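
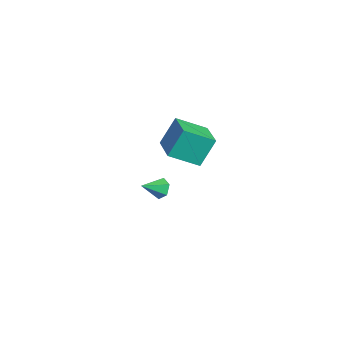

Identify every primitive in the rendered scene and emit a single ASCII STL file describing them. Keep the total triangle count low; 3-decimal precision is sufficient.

solid 
facet normal -0.986 0.065 -0.153
outer loop
vertex -3.845 3.225 2.872
vertex -3.604 4.845 2.01
vertex -3.656 2.353 1.286
endloop
endfacet
facet normal -0.131 -0.875 0.466
outer loop
vertex -1.576 2.215 1.61
vertex -3.845 3.225 2.872
vertex -3.656 2.353 1.286
endloop
endfacet
facet normal -0.986 0.065 -0.153
outer loop
vertex -3.656 2.353 1.286
vertex -3.604 4.845 2.01
vertex -3.415 3.972 0.424
endloop
endfacet
facet normal 0.104 -0.479 -0.871
outer loop
vertex -3.415 3.972 0.424
vertex -1.576 2.215 1.61
vertex -3.656 2.353 1.286
endloop
endfacet
facet normal -0.104 0.479 0.872
outer loop
vertex -3.845 3.225 2.872
vertex -1.524 4.707 2.334
vertex -3.604 4.845 2.01
endloop
endfacet
facet normal -0.130 -0.875 0.466
outer loop
vertex -1.765 3.088 3.196
vertex -3.845 3.225 2.872
vertex -1.576 2.215 1.61
endloop
endfacet
facet normal -0.104 0.479 0.871
outer loop
vertex -1.765 3.088 3.196
vertex -1.524 4.707 2.334
vertex -3.845 3.225 2.872
endloop
endfacet
facet normal 0.131 0.875 -0.466
outer loop
vertex -3.604 4.845 2.01
vertex -1.524 4.707 2.334
vertex -3.415 3.972 0.424
endloop
endfacet
facet normal 0.104 -0.479 -0.871
outer loop
vertex -1.335 3.835 0.748
vertex -1.576 2.215 1.61
vertex -3.415 3.972 0.424
endloop
endfacet
facet normal 0.130 0.875 -0.466
outer loop
vertex -3.415 3.972 0.424
vertex -1.524 4.707 2.334
vertex -1.335 3.835 0.748
endloop
endfacet
facet normal 0.986 -0.065 0.153
outer loop
vertex -1.335 3.835 0.748
vertex -1.765 3.088 3.196
vertex -1.576 2.215 1.61
endloop
endfacet
facet normal 0.986 -0.065 0.153
outer loop
vertex -1.524 4.707 2.334
vertex -1.765 3.088 3.196
vertex -1.335 3.835 0.748
endloop
endfacet
facet normal -0.232 0.860 -0.454
outer loop
vertex 4.072 0.819 3.357
vertex 3.751 0.506 2.928
vertex 3.47 0.703 3.445
endloop
endfacet
facet normal 0.129 0.080 0.988
outer loop
vertex 4.072 0.819 3.357
vertex 3.47 0.703 3.445
vertex 4.029 -0.526 3.472
endloop
endfacet
facet normal -0.232 0.860 -0.454
outer loop
vertex 3.47 0.703 3.445
vertex 3.751 0.506 2.928
vertex 3.148 0.39 3.016
endloop
endfacet
facet normal -0.656 -0.283 0.699
outer loop
vertex 3.47 0.703 3.445
vertex 3.148 0.39 3.016
vertex 4.029 -0.526 3.472
endloop
endfacet
facet normal -0.232 0.861 -0.453
outer loop
vertex 3.148 0.39 3.016
vertex 3.751 0.506 2.928
vertex 3.429 0.194 2.5
endloop
endfacet
facet normal -0.690 -0.716 -0.104
outer loop
vertex 3.148 0.39 3.016
vertex 3.429 0.194 2.5
vertex 4.029 -0.526 3.472
endloop
endfacet
facet normal -0.232 0.861 -0.453
outer loop
vertex 3.429 0.194 2.5
vertex 3.751 0.506 2.928
vertex 4.032 0.31 2.412
endloop
endfacet
facet normal 0.061 -0.784 -0.618
outer loop
vertex 3.429 0.194 2.5
vertex 4.032 0.31 2.412
vertex 4.029 -0.526 3.472
endloop
endfacet
facet normal -0.232 0.861 -0.453
outer loop
vertex 4.032 0.31 2.412
vertex 3.751 0.506 2.928
vertex 4.353 0.622 2.84
endloop
endfacet
facet normal 0.846 -0.420 -0.329
outer loop
vertex 4.032 0.31 2.412
vertex 4.353 0.622 2.84
vertex 4.029 -0.526 3.472
endloop
endfacet
facet normal -0.232 0.860 -0.454
outer loop
vertex 4.353 0.622 2.84
vertex 3.751 0.506 2.928
vertex 4.072 0.819 3.357
endloop
endfacet
facet normal 0.881 0.012 0.474
outer loop
vertex 4.353 0.622 2.84
vertex 4.072 0.819 3.357
vertex 4.029 -0.526 3.472
endloop
endfacet

endsolid


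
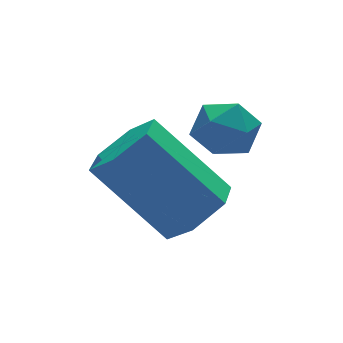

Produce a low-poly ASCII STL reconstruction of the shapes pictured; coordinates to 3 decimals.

solid 
facet normal 0.444 -0.557 -0.702
outer loop
vertex 0.845 2.089 -0.893
vertex 0.371 1.505 -0.729
vertex 0.174 2.022 -1.264
endloop
endfacet
facet normal 0.208 0.825 -0.525
outer loop
vertex 0.845 2.089 -0.893
vertex 0.174 2.022 -1.264
vertex -0.036 3.199 0.504
endloop
endfacet
facet normal 0.208 0.825 -0.525
outer loop
vertex -0.036 3.199 0.504
vertex 0.174 2.022 -1.264
vertex -0.707 3.132 0.133
endloop
endfacet
facet normal -0.443 0.559 0.701
outer loop
vertex -0.036 3.199 0.504
vertex -0.707 3.132 0.133
vertex -0.511 2.615 0.669
endloop
endfacet
facet normal 0.442 -0.558 -0.702
outer loop
vertex 0.174 2.022 -1.264
vertex 0.371 1.505 -0.729
vertex -0.301 1.439 -1.099
endloop
endfacet
facet normal -0.651 0.338 -0.679
outer loop
vertex 0.174 2.022 -1.264
vertex -0.301 1.439 -1.099
vertex -0.707 3.132 0.133
endloop
endfacet
facet normal -0.651 0.338 -0.679
outer loop
vertex -0.707 3.132 0.133
vertex -0.301 1.439 -1.099
vertex -1.182 2.549 0.298
endloop
endfacet
facet normal -0.443 0.559 0.701
outer loop
vertex -0.707 3.132 0.133
vertex -1.182 2.549 0.298
vertex -0.511 2.615 0.669
endloop
endfacet
facet normal 0.442 -0.558 -0.703
outer loop
vertex -0.301 1.439 -1.099
vertex 0.371 1.505 -0.729
vertex -0.104 0.921 -0.564
endloop
endfacet
facet normal -0.860 -0.487 -0.155
outer loop
vertex -0.301 1.439 -1.099
vertex -0.104 0.921 -0.564
vertex -1.182 2.549 0.298
endloop
endfacet
facet normal -0.860 -0.487 -0.155
outer loop
vertex -1.182 2.549 0.298
vertex -0.104 0.921 -0.564
vertex -0.985 2.031 0.833
endloop
endfacet
facet normal -0.443 0.557 0.702
outer loop
vertex -1.182 2.549 0.298
vertex -0.985 2.031 0.833
vertex -0.511 2.615 0.669
endloop
endfacet
facet normal 0.443 -0.559 -0.701
outer loop
vertex -0.104 0.921 -0.564
vertex 0.371 1.505 -0.729
vertex 0.567 0.988 -0.193
endloop
endfacet
facet normal -0.208 -0.825 0.525
outer loop
vertex -0.104 0.921 -0.564
vertex 0.567 0.988 -0.193
vertex -0.985 2.031 0.833
endloop
endfacet
facet normal -0.208 -0.825 0.525
outer loop
vertex -0.985 2.031 0.833
vertex 0.567 0.988 -0.193
vertex -0.314 2.098 1.204
endloop
endfacet
facet normal -0.444 0.557 0.702
outer loop
vertex -0.985 2.031 0.833
vertex -0.314 2.098 1.204
vertex -0.511 2.615 0.669
endloop
endfacet
facet normal 0.443 -0.559 -0.701
outer loop
vertex 0.567 0.988 -0.193
vertex 0.371 1.505 -0.729
vertex 1.042 1.571 -0.358
endloop
endfacet
facet normal 0.651 -0.338 0.679
outer loop
vertex 0.567 0.988 -0.193
vertex 1.042 1.571 -0.358
vertex -0.314 2.098 1.204
endloop
endfacet
facet normal 0.651 -0.338 0.679
outer loop
vertex -0.314 2.098 1.204
vertex 1.042 1.571 -0.358
vertex 0.161 2.681 1.039
endloop
endfacet
facet normal -0.442 0.558 0.702
outer loop
vertex -0.314 2.098 1.204
vertex 0.161 2.681 1.039
vertex -0.511 2.615 0.669
endloop
endfacet
facet normal 0.443 -0.557 -0.702
outer loop
vertex 1.042 1.571 -0.358
vertex 0.371 1.505 -0.729
vertex 0.845 2.089 -0.893
endloop
endfacet
facet normal 0.860 0.487 0.155
outer loop
vertex 1.042 1.571 -0.358
vertex 0.845 2.089 -0.893
vertex 0.161 2.681 1.039
endloop
endfacet
facet normal 0.860 0.487 0.155
outer loop
vertex 0.161 2.681 1.039
vertex 0.845 2.089 -0.893
vertex -0.036 3.199 0.504
endloop
endfacet
facet normal -0.442 0.558 0.703
outer loop
vertex 0.161 2.681 1.039
vertex -0.036 3.199 0.504
vertex -0.511 2.615 0.669
endloop
endfacet
facet normal -0.560 0.826 0.062
outer loop
vertex 0.992 2.388 0.768
vertex 0.47 2.021 0.946
vertex 0.878 2.263 1.409
endloop
endfacet
facet normal 0.125 0.969 0.211
outer loop
vertex 0.992 2.388 0.768
vertex 0.878 2.263 1.409
vertex 1.496 2.235 1.171
endloop
endfacet
facet normal 0.518 0.779 -0.352
outer loop
vertex 0.992 2.388 0.768
vertex 1.496 2.235 1.171
vertex 1.469 1.977 0.561
endloop
endfacet
facet normal 0.077 0.519 -0.851
outer loop
vertex 0.992 2.388 0.768
vertex 1.469 1.977 0.561
vertex 0.835 1.845 0.423
endloop
endfacet
facet normal -0.588 0.548 -0.595
outer loop
vertex 0.992 2.388 0.768
vertex 0.835 1.845 0.423
vertex 0.47 2.021 0.946
endloop
endfacet
facet normal 0.320 0.561 0.764
outer loop
vertex 1.496 2.235 1.171
vertex 0.878 2.263 1.409
vertex 1.285 1.775 1.597
endloop
endfacet
facet normal -0.787 0.330 0.521
outer loop
vertex 0.878 2.263 1.409
vertex 0.47 2.021 0.946
vertex 0.651 1.643 1.459
endloop
endfacet
facet normal -0.833 -0.119 -0.541
outer loop
vertex 0.47 2.021 0.946
vertex 0.835 1.845 0.423
vertex 0.624 1.385 0.849
endloop
endfacet
facet normal 0.243 -0.166 -0.956
outer loop
vertex 0.835 1.845 0.423
vertex 1.469 1.977 0.561
vertex 1.242 1.357 0.611
endloop
endfacet
facet normal 0.955 0.254 -0.150
outer loop
vertex 1.469 1.977 0.561
vertex 1.496 2.235 1.171
vertex 1.65 1.599 1.074
endloop
endfacet
facet normal -0.077 -0.519 0.851
outer loop
vertex 1.128 1.232 1.252
vertex 1.285 1.775 1.597
vertex 0.651 1.643 1.459
endloop
endfacet
facet normal -0.518 -0.779 0.352
outer loop
vertex 1.128 1.232 1.252
vertex 0.651 1.643 1.459
vertex 0.624 1.385 0.849
endloop
endfacet
facet normal -0.125 -0.969 -0.211
outer loop
vertex 1.128 1.232 1.252
vertex 0.624 1.385 0.849
vertex 1.242 1.357 0.611
endloop
endfacet
facet normal 0.560 -0.826 -0.062
outer loop
vertex 1.128 1.232 1.252
vertex 1.242 1.357 0.611
vertex 1.65 1.599 1.074
endloop
endfacet
facet normal 0.588 -0.548 0.595
outer loop
vertex 1.128 1.232 1.252
vertex 1.65 1.599 1.074
vertex 1.285 1.775 1.597
endloop
endfacet
facet normal -0.243 0.166 0.956
outer loop
vertex 0.651 1.643 1.459
vertex 1.285 1.775 1.597
vertex 0.878 2.263 1.409
endloop
endfacet
facet normal -0.955 -0.254 0.150
outer loop
vertex 0.624 1.385 0.849
vertex 0.651 1.643 1.459
vertex 0.47 2.021 0.946
endloop
endfacet
facet normal -0.320 -0.561 -0.764
outer loop
vertex 1.242 1.357 0.611
vertex 0.624 1.385 0.849
vertex 0.835 1.845 0.423
endloop
endfacet
facet normal 0.787 -0.330 -0.521
outer loop
vertex 1.65 1.599 1.074
vertex 1.242 1.357 0.611
vertex 1.469 1.977 0.561
endloop
endfacet
facet normal 0.833 0.119 0.541
outer loop
vertex 1.285 1.775 1.597
vertex 1.65 1.599 1.074
vertex 1.496 2.235 1.171
endloop
endfacet

endsolid


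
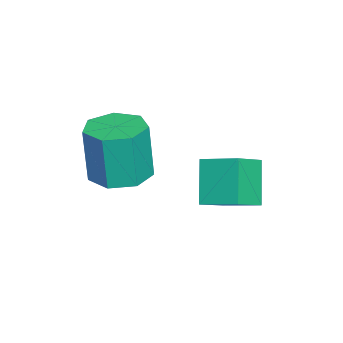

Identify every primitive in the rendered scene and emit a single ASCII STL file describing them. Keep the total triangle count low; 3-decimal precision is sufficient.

solid 
facet normal 0.009 0.071 -0.997
outer loop
vertex -0.047 -2.146 0.591
vertex -0.751 -2.811 0.537
vertex -0.834 -1.847 0.605
endloop
endfacet
facet normal 0.355 0.932 0.069
outer loop
vertex -0.047 -2.146 0.591
vertex -0.834 -1.847 0.605
vertex -0.065 -2.284 2.556
endloop
endfacet
facet normal 0.355 0.932 0.069
outer loop
vertex -0.065 -2.284 2.556
vertex -0.834 -1.847 0.605
vertex -0.852 -1.985 2.57
endloop
endfacet
facet normal -0.009 -0.070 0.998
outer loop
vertex -0.065 -2.284 2.556
vertex -0.852 -1.985 2.57
vertex -0.769 -2.949 2.503
endloop
endfacet
facet normal 0.009 0.071 -0.997
outer loop
vertex -0.834 -1.847 0.605
vertex -0.751 -2.811 0.537
vertex -1.558 -2.274 0.568
endloop
endfacet
facet normal -0.509 0.859 0.056
outer loop
vertex -0.834 -1.847 0.605
vertex -1.558 -2.274 0.568
vertex -0.852 -1.985 2.57
endloop
endfacet
facet normal -0.509 0.859 0.056
outer loop
vertex -0.852 -1.985 2.57
vertex -1.558 -2.274 0.568
vertex -1.576 -2.412 2.533
endloop
endfacet
facet normal -0.010 -0.070 0.997
outer loop
vertex -0.852 -1.985 2.57
vertex -1.576 -2.412 2.533
vertex -0.769 -2.949 2.503
endloop
endfacet
facet normal 0.009 0.071 -0.997
outer loop
vertex -1.558 -2.274 0.568
vertex -0.751 -2.811 0.537
vertex -1.675 -3.105 0.508
endloop
endfacet
facet normal -0.990 0.139 0.001
outer loop
vertex -1.558 -2.274 0.568
vertex -1.675 -3.105 0.508
vertex -1.576 -2.412 2.533
endloop
endfacet
facet normal -0.990 0.139 0.001
outer loop
vertex -1.576 -2.412 2.533
vertex -1.675 -3.105 0.508
vertex -1.693 -3.244 2.473
endloop
endfacet
facet normal -0.010 -0.071 0.997
outer loop
vertex -1.576 -2.412 2.533
vertex -1.693 -3.244 2.473
vertex -0.769 -2.949 2.503
endloop
endfacet
facet normal 0.009 0.069 -0.998
outer loop
vertex -1.675 -3.105 0.508
vertex -0.751 -2.811 0.537
vertex -1.096 -3.715 0.471
endloop
endfacet
facet normal -0.726 -0.686 -0.055
outer loop
vertex -1.675 -3.105 0.508
vertex -1.096 -3.715 0.471
vertex -1.693 -3.244 2.473
endloop
endfacet
facet normal -0.726 -0.686 -0.055
outer loop
vertex -1.693 -3.244 2.473
vertex -1.096 -3.715 0.471
vertex -1.114 -3.854 2.436
endloop
endfacet
facet normal -0.010 -0.070 0.997
outer loop
vertex -1.693 -3.244 2.473
vertex -1.114 -3.854 2.436
vertex -0.769 -2.949 2.503
endloop
endfacet
facet normal 0.008 0.070 -0.998
outer loop
vertex -1.096 -3.715 0.471
vertex -0.751 -2.811 0.537
vertex -0.257 -3.644 0.483
endloop
endfacet
facet normal 0.085 -0.994 -0.070
outer loop
vertex -1.096 -3.715 0.471
vertex -0.257 -3.644 0.483
vertex -1.114 -3.854 2.436
endloop
endfacet
facet normal 0.086 -0.994 -0.069
outer loop
vertex -1.114 -3.854 2.436
vertex -0.257 -3.644 0.483
vertex -0.275 -3.782 2.448
endloop
endfacet
facet normal -0.008 -0.071 0.997
outer loop
vertex -1.114 -3.854 2.436
vertex -0.275 -3.782 2.448
vertex -0.769 -2.949 2.503
endloop
endfacet
facet normal 0.010 0.070 -0.997
outer loop
vertex -0.257 -3.644 0.483
vertex -0.751 -2.811 0.537
vertex 0.209 -2.945 0.537
endloop
endfacet
facet normal 0.833 -0.553 -0.031
outer loop
vertex -0.257 -3.644 0.483
vertex 0.209 -2.945 0.537
vertex -0.275 -3.782 2.448
endloop
endfacet
facet normal 0.832 -0.554 -0.032
outer loop
vertex -0.275 -3.782 2.448
vertex 0.209 -2.945 0.537
vertex 0.192 -3.084 2.502
endloop
endfacet
facet normal -0.009 -0.071 0.997
outer loop
vertex -0.275 -3.782 2.448
vertex 0.192 -3.084 2.502
vertex -0.769 -2.949 2.503
endloop
endfacet
facet normal 0.010 0.071 -0.997
outer loop
vertex 0.209 -2.945 0.537
vertex -0.751 -2.811 0.537
vertex -0.047 -2.146 0.591
endloop
endfacet
facet normal 0.952 0.303 0.030
outer loop
vertex 0.209 -2.945 0.537
vertex -0.047 -2.146 0.591
vertex 0.192 -3.084 2.502
endloop
endfacet
facet normal 0.952 0.304 0.030
outer loop
vertex 0.192 -3.084 2.502
vertex -0.047 -2.146 0.591
vertex -0.065 -2.284 2.556
endloop
endfacet
facet normal -0.009 -0.070 0.997
outer loop
vertex 0.192 -3.084 2.502
vertex -0.065 -2.284 2.556
vertex -0.769 -2.949 2.503
endloop
endfacet
facet normal -0.588 -0.122 0.799
outer loop
vertex -2.424 0.292 0.57
vertex -3.355 0.821 -0.034
vertex -2.816 -0.942 0.093
endloop
endfacet
facet normal 0.757 -0.430 0.492
outer loop
vertex -1.845 -0.741 -1.226
vertex -2.424 0.292 0.57
vertex -2.816 -0.942 0.093
endloop
endfacet
facet normal -0.589 -0.122 0.799
outer loop
vertex -2.816 -0.942 0.093
vertex -3.355 0.821 -0.034
vertex -3.747 -0.413 -0.512
endloop
endfacet
facet normal -0.284 -0.895 -0.345
outer loop
vertex -3.747 -0.413 -0.512
vertex -1.845 -0.741 -1.226
vertex -2.816 -0.942 0.093
endloop
endfacet
facet normal 0.284 0.894 0.345
outer loop
vertex -2.424 0.292 0.57
vertex -2.384 1.022 -1.353
vertex -3.355 0.821 -0.034
endloop
endfacet
facet normal 0.757 -0.431 0.492
outer loop
vertex -1.453 0.493 -0.748
vertex -2.424 0.292 0.57
vertex -1.845 -0.741 -1.226
endloop
endfacet
facet normal 0.284 0.895 0.345
outer loop
vertex -1.453 0.493 -0.748
vertex -2.384 1.022 -1.353
vertex -2.424 0.292 0.57
endloop
endfacet
facet normal -0.757 0.431 -0.492
outer loop
vertex -3.355 0.821 -0.034
vertex -2.384 1.022 -1.353
vertex -3.747 -0.413 -0.512
endloop
endfacet
facet normal -0.284 -0.894 -0.346
outer loop
vertex -2.776 -0.212 -1.83
vertex -1.845 -0.741 -1.226
vertex -3.747 -0.413 -0.512
endloop
endfacet
facet normal -0.757 0.431 -0.492
outer loop
vertex -3.747 -0.413 -0.512
vertex -2.384 1.022 -1.353
vertex -2.776 -0.212 -1.83
endloop
endfacet
facet normal 0.588 0.123 -0.799
outer loop
vertex -2.776 -0.212 -1.83
vertex -1.453 0.493 -0.748
vertex -1.845 -0.741 -1.226
endloop
endfacet
facet normal 0.589 0.122 -0.799
outer loop
vertex -2.384 1.022 -1.353
vertex -1.453 0.493 -0.748
vertex -2.776 -0.212 -1.83
endloop
endfacet

endsolid


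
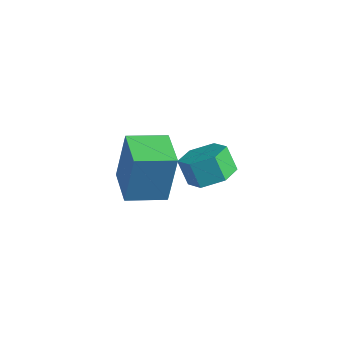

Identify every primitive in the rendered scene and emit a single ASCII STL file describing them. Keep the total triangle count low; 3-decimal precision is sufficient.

solid 
facet normal -0.777 0.624 -0.087
outer loop
vertex -0.71 0.266 2.866
vertex 0.263 1.436 2.574
vertex -0.819 -0.155 0.812
endloop
endfacet
facet normal -0.628 -0.755 0.188
outer loop
vertex 0.377 -1.116 0.946
vertex -0.71 0.266 2.866
vertex -0.819 -0.155 0.812
endloop
endfacet
facet normal -0.777 0.624 -0.087
outer loop
vertex -0.819 -0.155 0.812
vertex 0.263 1.436 2.574
vertex 0.154 1.015 0.52
endloop
endfacet
facet normal -0.052 -0.201 -0.978
outer loop
vertex 0.154 1.015 0.52
vertex 0.377 -1.116 0.946
vertex -0.819 -0.155 0.812
endloop
endfacet
facet normal 0.052 0.201 0.978
outer loop
vertex -0.71 0.266 2.866
vertex 1.459 0.475 2.708
vertex 0.263 1.436 2.574
endloop
endfacet
facet normal -0.628 -0.755 0.188
outer loop
vertex 0.486 -0.695 3.0
vertex -0.71 0.266 2.866
vertex 0.377 -1.116 0.946
endloop
endfacet
facet normal 0.052 0.201 0.978
outer loop
vertex 0.486 -0.695 3.0
vertex 1.459 0.475 2.708
vertex -0.71 0.266 2.866
endloop
endfacet
facet normal 0.628 0.755 -0.188
outer loop
vertex 0.263 1.436 2.574
vertex 1.459 0.475 2.708
vertex 0.154 1.015 0.52
endloop
endfacet
facet normal -0.052 -0.201 -0.978
outer loop
vertex 1.35 0.054 0.654
vertex 0.377 -1.116 0.946
vertex 0.154 1.015 0.52
endloop
endfacet
facet normal 0.628 0.755 -0.188
outer loop
vertex 0.154 1.015 0.52
vertex 1.459 0.475 2.708
vertex 1.35 0.054 0.654
endloop
endfacet
facet normal 0.777 -0.624 0.087
outer loop
vertex 1.35 0.054 0.654
vertex 0.486 -0.695 3.0
vertex 0.377 -1.116 0.946
endloop
endfacet
facet normal 0.777 -0.624 0.087
outer loop
vertex 1.459 0.475 2.708
vertex 0.486 -0.695 3.0
vertex 1.35 0.054 0.654
endloop
endfacet
facet normal 0.541 -0.108 -0.834
outer loop
vertex 1.023 4.498 -1.62
vertex 0.413 3.81 -1.927
vertex 0.249 4.738 -2.153
endloop
endfacet
facet normal 0.266 0.963 0.048
outer loop
vertex 1.023 4.498 -1.62
vertex 0.249 4.738 -2.153
vertex 0.417 4.619 -0.686
endloop
endfacet
facet normal 0.266 0.963 0.048
outer loop
vertex 0.417 4.619 -0.686
vertex 0.249 4.738 -2.153
vertex -0.357 4.859 -1.22
endloop
endfacet
facet normal -0.542 0.108 0.834
outer loop
vertex 0.417 4.619 -0.686
vertex -0.357 4.859 -1.22
vertex -0.193 3.93 -0.993
endloop
endfacet
facet normal 0.541 -0.108 -0.834
outer loop
vertex 0.249 4.738 -2.153
vertex 0.413 3.81 -1.927
vertex -0.361 4.05 -2.46
endloop
endfacet
facet normal -0.557 0.696 -0.452
outer loop
vertex 0.249 4.738 -2.153
vertex -0.361 4.05 -2.46
vertex -0.357 4.859 -1.22
endloop
endfacet
facet normal -0.559 0.695 -0.452
outer loop
vertex -0.357 4.859 -1.22
vertex -0.361 4.05 -2.46
vertex -0.967 4.17 -1.526
endloop
endfacet
facet normal -0.541 0.108 0.834
outer loop
vertex -0.357 4.859 -1.22
vertex -0.967 4.17 -1.526
vertex -0.193 3.93 -0.993
endloop
endfacet
facet normal 0.541 -0.107 -0.834
outer loop
vertex -0.361 4.05 -2.46
vertex 0.413 3.81 -1.927
vertex -0.197 3.121 -2.234
endloop
endfacet
facet normal -0.824 -0.267 -0.500
outer loop
vertex -0.361 4.05 -2.46
vertex -0.197 3.121 -2.234
vertex -0.967 4.17 -1.526
endloop
endfacet
facet normal -0.824 -0.267 -0.500
outer loop
vertex -0.967 4.17 -1.526
vertex -0.197 3.121 -2.234
vertex -0.803 3.242 -1.3
endloop
endfacet
facet normal -0.541 0.108 0.834
outer loop
vertex -0.967 4.17 -1.526
vertex -0.803 3.242 -1.3
vertex -0.193 3.93 -0.993
endloop
endfacet
facet normal 0.542 -0.108 -0.834
outer loop
vertex -0.197 3.121 -2.234
vertex 0.413 3.81 -1.927
vertex 0.577 2.881 -1.7
endloop
endfacet
facet normal -0.266 -0.963 -0.048
outer loop
vertex -0.197 3.121 -2.234
vertex 0.577 2.881 -1.7
vertex -0.803 3.242 -1.3
endloop
endfacet
facet normal -0.266 -0.963 -0.048
outer loop
vertex -0.803 3.242 -1.3
vertex 0.577 2.881 -1.7
vertex -0.029 3.002 -0.767
endloop
endfacet
facet normal -0.541 0.108 0.834
outer loop
vertex -0.803 3.242 -1.3
vertex -0.029 3.002 -0.767
vertex -0.193 3.93 -0.993
endloop
endfacet
facet normal 0.541 -0.108 -0.834
outer loop
vertex 0.577 2.881 -1.7
vertex 0.413 3.81 -1.927
vertex 1.187 3.57 -1.394
endloop
endfacet
facet normal 0.558 -0.695 0.453
outer loop
vertex 0.577 2.881 -1.7
vertex 1.187 3.57 -1.394
vertex -0.029 3.002 -0.767
endloop
endfacet
facet normal 0.558 -0.696 0.452
outer loop
vertex -0.029 3.002 -0.767
vertex 1.187 3.57 -1.394
vertex 0.581 3.69 -0.46
endloop
endfacet
facet normal -0.541 0.108 0.834
outer loop
vertex -0.029 3.002 -0.767
vertex 0.581 3.69 -0.46
vertex -0.193 3.93 -0.993
endloop
endfacet
facet normal 0.541 -0.108 -0.834
outer loop
vertex 1.187 3.57 -1.394
vertex 0.413 3.81 -1.927
vertex 1.023 4.498 -1.62
endloop
endfacet
facet normal 0.824 0.267 0.500
outer loop
vertex 1.187 3.57 -1.394
vertex 1.023 4.498 -1.62
vertex 0.581 3.69 -0.46
endloop
endfacet
facet normal 0.824 0.267 0.500
outer loop
vertex 0.581 3.69 -0.46
vertex 1.023 4.498 -1.62
vertex 0.417 4.619 -0.686
endloop
endfacet
facet normal -0.541 0.107 0.834
outer loop
vertex 0.581 3.69 -0.46
vertex 0.417 4.619 -0.686
vertex -0.193 3.93 -0.993
endloop
endfacet

endsolid


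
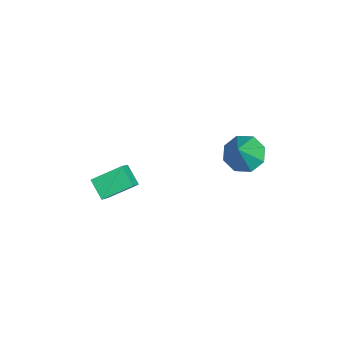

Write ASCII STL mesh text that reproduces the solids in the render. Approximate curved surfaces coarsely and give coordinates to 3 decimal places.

solid 
facet normal -0.640 0.327 -0.695
outer loop
vertex -3.154 -0.633 -2.658
vertex -2.34 -0.325 -3.263
vertex -3.131 -1.973 -3.309
endloop
endfacet
facet normal -0.768 -0.291 0.571
outer loop
vertex -2.42 -2.335 -2.537
vertex -3.154 -0.633 -2.658
vertex -3.131 -1.973 -3.309
endloop
endfacet
facet normal -0.640 0.327 -0.695
outer loop
vertex -3.131 -1.973 -3.309
vertex -2.34 -0.325 -3.263
vertex -2.317 -1.665 -3.914
endloop
endfacet
facet normal 0.016 -0.900 -0.437
outer loop
vertex -2.317 -1.665 -3.914
vertex -2.42 -2.335 -2.537
vertex -3.131 -1.973 -3.309
endloop
endfacet
facet normal -0.016 0.900 0.437
outer loop
vertex -3.154 -0.633 -2.658
vertex -1.629 -0.687 -2.491
vertex -2.34 -0.325 -3.263
endloop
endfacet
facet normal -0.768 -0.291 0.571
outer loop
vertex -2.443 -0.995 -1.886
vertex -3.154 -0.633 -2.658
vertex -2.42 -2.335 -2.537
endloop
endfacet
facet normal -0.016 0.900 0.437
outer loop
vertex -2.443 -0.995 -1.886
vertex -1.629 -0.687 -2.491
vertex -3.154 -0.633 -2.658
endloop
endfacet
facet normal 0.768 0.291 -0.571
outer loop
vertex -2.34 -0.325 -3.263
vertex -1.629 -0.687 -2.491
vertex -2.317 -1.665 -3.914
endloop
endfacet
facet normal 0.016 -0.900 -0.437
outer loop
vertex -1.606 -2.027 -3.142
vertex -2.42 -2.335 -2.537
vertex -2.317 -1.665 -3.914
endloop
endfacet
facet normal 0.768 0.291 -0.571
outer loop
vertex -2.317 -1.665 -3.914
vertex -1.629 -0.687 -2.491
vertex -1.606 -2.027 -3.142
endloop
endfacet
facet normal 0.640 -0.327 0.695
outer loop
vertex -1.606 -2.027 -3.142
vertex -2.443 -0.995 -1.886
vertex -2.42 -2.335 -2.537
endloop
endfacet
facet normal 0.640 -0.327 0.695
outer loop
vertex -1.629 -0.687 -2.491
vertex -2.443 -0.995 -1.886
vertex -1.606 -2.027 -3.142
endloop
endfacet
facet normal -0.525 0.283 -0.803
outer loop
vertex 1.288 2.856 0.963
vertex 0.778 3.359 1.474
vertex 1.526 3.483 1.028
endloop
endfacet
facet normal 0.923 -0.330 -0.198
outer loop
vertex 1.288 2.856 0.963
vertex 1.526 3.483 1.028
vertex 1.702 2.861 2.886
endloop
endfacet
facet normal -0.525 0.283 -0.803
outer loop
vertex 1.526 3.483 1.028
vertex 0.778 3.359 1.474
vertex 1.326 4.037 1.354
endloop
endfacet
facet normal 0.944 0.329 0.021
outer loop
vertex 1.526 3.483 1.028
vertex 1.326 4.037 1.354
vertex 1.702 2.861 2.886
endloop
endfacet
facet normal -0.525 0.283 -0.803
outer loop
vertex 1.326 4.037 1.354
vertex 0.778 3.359 1.474
vertex 0.804 4.194 1.751
endloop
endfacet
facet normal 0.541 0.726 0.424
outer loop
vertex 1.326 4.037 1.354
vertex 0.804 4.194 1.751
vertex 1.702 2.861 2.886
endloop
endfacet
facet normal -0.525 0.283 -0.803
outer loop
vertex 0.804 4.194 1.751
vertex 0.778 3.359 1.474
vertex 0.267 3.862 1.985
endloop
endfacet
facet normal -0.050 0.628 0.777
outer loop
vertex 0.804 4.194 1.751
vertex 0.267 3.862 1.985
vertex 1.702 2.861 2.886
endloop
endfacet
facet normal -0.525 0.282 -0.803
outer loop
vertex 0.267 3.862 1.985
vertex 0.778 3.359 1.474
vertex 0.029 3.235 1.92
endloop
endfacet
facet normal -0.482 0.093 0.871
outer loop
vertex 0.267 3.862 1.985
vertex 0.029 3.235 1.92
vertex 1.702 2.861 2.886
endloop
endfacet
facet normal -0.525 0.282 -0.803
outer loop
vertex 0.029 3.235 1.92
vertex 0.778 3.359 1.474
vertex 0.23 2.681 1.594
endloop
endfacet
facet normal -0.503 -0.567 0.652
outer loop
vertex 0.029 3.235 1.92
vertex 0.23 2.681 1.594
vertex 1.702 2.861 2.886
endloop
endfacet
facet normal -0.526 0.283 -0.802
outer loop
vertex 0.23 2.681 1.594
vertex 0.778 3.359 1.474
vertex 0.751 2.524 1.197
endloop
endfacet
facet normal -0.101 -0.963 0.249
outer loop
vertex 0.23 2.681 1.594
vertex 0.751 2.524 1.197
vertex 1.702 2.861 2.886
endloop
endfacet
facet normal -0.525 0.283 -0.803
outer loop
vertex 0.751 2.524 1.197
vertex 0.778 3.359 1.474
vertex 1.288 2.856 0.963
endloop
endfacet
facet normal 0.490 -0.866 -0.103
outer loop
vertex 0.751 2.524 1.197
vertex 1.288 2.856 0.963
vertex 1.702 2.861 2.886
endloop
endfacet

endsolid


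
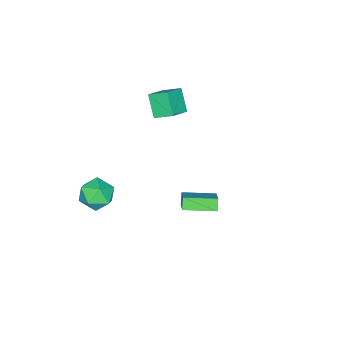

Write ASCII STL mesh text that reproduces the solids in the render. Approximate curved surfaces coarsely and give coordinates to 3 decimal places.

solid 
facet normal -0.621 -0.536 -0.572
outer loop
vertex 2.136 2.285 1.93
vertex 0.885 3.901 1.774
vertex 2.554 2.542 1.236
endloop
endfacet
facet normal 0.610 -0.789 0.076
outer loop
vertex 3.455 3.319 2.066
vertex 2.136 2.285 1.93
vertex 2.554 2.542 1.236
endloop
endfacet
facet normal -0.621 -0.536 -0.572
outer loop
vertex 2.554 2.542 1.236
vertex 0.885 3.901 1.774
vertex 1.303 4.158 1.08
endloop
endfacet
facet normal 0.492 0.302 -0.817
outer loop
vertex 1.303 4.158 1.08
vertex 3.455 3.319 2.066
vertex 2.554 2.542 1.236
endloop
endfacet
facet normal -0.492 -0.302 0.817
outer loop
vertex 2.136 2.285 1.93
vertex 1.786 4.678 2.604
vertex 0.885 3.901 1.774
endloop
endfacet
facet normal 0.610 -0.789 0.076
outer loop
vertex 3.037 3.062 2.76
vertex 2.136 2.285 1.93
vertex 3.455 3.319 2.066
endloop
endfacet
facet normal -0.492 -0.302 0.817
outer loop
vertex 3.037 3.062 2.76
vertex 1.786 4.678 2.604
vertex 2.136 2.285 1.93
endloop
endfacet
facet normal -0.610 0.789 -0.076
outer loop
vertex 0.885 3.901 1.774
vertex 1.786 4.678 2.604
vertex 1.303 4.158 1.08
endloop
endfacet
facet normal 0.492 0.302 -0.817
outer loop
vertex 2.204 4.935 1.91
vertex 3.455 3.319 2.066
vertex 1.303 4.158 1.08
endloop
endfacet
facet normal -0.610 0.789 -0.076
outer loop
vertex 1.303 4.158 1.08
vertex 1.786 4.678 2.604
vertex 2.204 4.935 1.91
endloop
endfacet
facet normal 0.621 0.536 0.572
outer loop
vertex 2.204 4.935 1.91
vertex 3.037 3.062 2.76
vertex 3.455 3.319 2.066
endloop
endfacet
facet normal 0.621 0.536 0.572
outer loop
vertex 1.786 4.678 2.604
vertex 3.037 3.062 2.76
vertex 2.204 4.935 1.91
endloop
endfacet
facet normal -0.429 0.271 0.861
outer loop
vertex 3.059 -2.074 0.294
vertex 3.26 -3.21 0.752
vertex 4.114 -2.322 0.898
endloop
endfacet
facet normal -0.117 0.830 0.545
outer loop
vertex 3.059 -2.074 0.294
vertex 4.114 -2.322 0.898
vertex 4.137 -1.639 -0.137
endloop
endfacet
facet normal -0.407 0.908 -0.102
outer loop
vertex 3.059 -2.074 0.294
vertex 4.137 -1.639 -0.137
vertex 3.298 -2.104 -0.923
endloop
endfacet
facet normal -0.899 0.397 -0.186
outer loop
vertex 3.059 -2.074 0.294
vertex 3.298 -2.104 -0.923
vertex 2.755 -3.075 -0.374
endloop
endfacet
facet normal -0.912 0.004 0.410
outer loop
vertex 3.059 -2.074 0.294
vertex 2.755 -3.075 -0.374
vertex 3.26 -3.21 0.752
endloop
endfacet
facet normal 0.575 0.677 0.460
outer loop
vertex 4.137 -1.639 -0.137
vertex 4.114 -2.322 0.898
vertex 5.005 -2.505 0.054
endloop
endfacet
facet normal 0.070 -0.227 0.971
outer loop
vertex 4.114 -2.322 0.898
vertex 3.26 -3.21 0.752
vertex 4.462 -3.476 0.603
endloop
endfacet
facet normal -0.712 -0.660 0.240
outer loop
vertex 3.26 -3.21 0.752
vertex 2.755 -3.075 -0.374
vertex 3.623 -3.941 -0.183
endloop
endfacet
facet normal -0.690 -0.023 -0.723
outer loop
vertex 2.755 -3.075 -0.374
vertex 3.298 -2.104 -0.923
vertex 3.646 -3.258 -1.218
endloop
endfacet
facet normal 0.105 0.803 -0.587
outer loop
vertex 3.298 -2.104 -0.923
vertex 4.137 -1.639 -0.137
vertex 4.5 -2.37 -1.072
endloop
endfacet
facet normal 0.899 -0.397 0.186
outer loop
vertex 4.701 -3.506 -0.614
vertex 5.005 -2.505 0.054
vertex 4.462 -3.476 0.603
endloop
endfacet
facet normal 0.407 -0.908 0.102
outer loop
vertex 4.701 -3.506 -0.614
vertex 4.462 -3.476 0.603
vertex 3.623 -3.941 -0.183
endloop
endfacet
facet normal 0.117 -0.830 -0.545
outer loop
vertex 4.701 -3.506 -0.614
vertex 3.623 -3.941 -0.183
vertex 3.646 -3.258 -1.218
endloop
endfacet
facet normal 0.429 -0.271 -0.861
outer loop
vertex 4.701 -3.506 -0.614
vertex 3.646 -3.258 -1.218
vertex 4.5 -2.37 -1.072
endloop
endfacet
facet normal 0.912 -0.004 -0.410
outer loop
vertex 4.701 -3.506 -0.614
vertex 4.5 -2.37 -1.072
vertex 5.005 -2.505 0.054
endloop
endfacet
facet normal 0.690 0.023 0.723
outer loop
vertex 4.462 -3.476 0.603
vertex 5.005 -2.505 0.054
vertex 4.114 -2.322 0.898
endloop
endfacet
facet normal -0.105 -0.803 0.587
outer loop
vertex 3.623 -3.941 -0.183
vertex 4.462 -3.476 0.603
vertex 3.26 -3.21 0.752
endloop
endfacet
facet normal -0.575 -0.677 -0.460
outer loop
vertex 3.646 -3.258 -1.218
vertex 3.623 -3.941 -0.183
vertex 2.755 -3.075 -0.374
endloop
endfacet
facet normal -0.070 0.227 -0.971
outer loop
vertex 4.5 -2.37 -1.072
vertex 3.646 -3.258 -1.218
vertex 3.298 -2.104 -0.923
endloop
endfacet
facet normal 0.712 0.660 -0.240
outer loop
vertex 5.005 -2.505 0.054
vertex 4.5 -2.37 -1.072
vertex 4.137 -1.639 -0.137
endloop
endfacet
facet normal -0.380 -0.544 0.748
outer loop
vertex -3.416 -4.476 2.851
vertex -3.742 -3.218 3.601
vertex -4.783 -4.434 2.188
endloop
endfacet
facet normal 0.217 -0.839 -0.500
outer loop
vertex -4.118 -3.482 0.879
vertex -3.416 -4.476 2.851
vertex -4.783 -4.434 2.188
endloop
endfacet
facet normal -0.379 -0.545 0.748
outer loop
vertex -4.783 -4.434 2.188
vertex -3.742 -3.218 3.601
vertex -5.109 -3.177 2.938
endloop
endfacet
facet normal -0.899 0.027 -0.437
outer loop
vertex -5.109 -3.177 2.938
vertex -4.118 -3.482 0.879
vertex -4.783 -4.434 2.188
endloop
endfacet
facet normal 0.899 -0.027 0.437
outer loop
vertex -3.416 -4.476 2.851
vertex -3.077 -2.266 2.292
vertex -3.742 -3.218 3.601
endloop
endfacet
facet normal 0.217 -0.838 -0.500
outer loop
vertex -2.751 -3.523 1.542
vertex -3.416 -4.476 2.851
vertex -4.118 -3.482 0.879
endloop
endfacet
facet normal 0.899 -0.027 0.437
outer loop
vertex -2.751 -3.523 1.542
vertex -3.077 -2.266 2.292
vertex -3.416 -4.476 2.851
endloop
endfacet
facet normal -0.217 0.839 0.500
outer loop
vertex -3.742 -3.218 3.601
vertex -3.077 -2.266 2.292
vertex -5.109 -3.177 2.938
endloop
endfacet
facet normal -0.899 0.027 -0.437
outer loop
vertex -4.444 -2.224 1.629
vertex -4.118 -3.482 0.879
vertex -5.109 -3.177 2.938
endloop
endfacet
facet normal -0.217 0.838 0.500
outer loop
vertex -5.109 -3.177 2.938
vertex -3.077 -2.266 2.292
vertex -4.444 -2.224 1.629
endloop
endfacet
facet normal 0.379 0.544 -0.748
outer loop
vertex -4.444 -2.224 1.629
vertex -2.751 -3.523 1.542
vertex -4.118 -3.482 0.879
endloop
endfacet
facet normal 0.379 0.545 -0.748
outer loop
vertex -3.077 -2.266 2.292
vertex -2.751 -3.523 1.542
vertex -4.444 -2.224 1.629
endloop
endfacet

endsolid


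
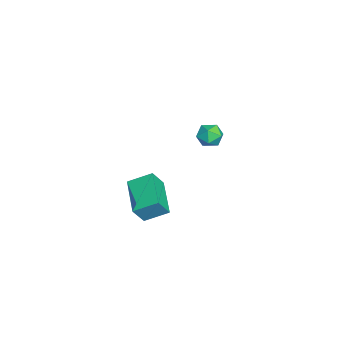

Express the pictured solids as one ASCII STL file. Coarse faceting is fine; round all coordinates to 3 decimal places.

solid 
facet normal -0.338 0.425 -0.840
outer loop
vertex 2.707 -1.299 0.288
vertex 4.561 -0.955 -0.284
vertex 2.737 -2.444 -0.304
endloop
endfacet
facet normal -0.941 -0.175 0.290
outer loop
vertex 3.119 -2.925 0.644
vertex 2.707 -1.299 0.288
vertex 2.737 -2.444 -0.304
endloop
endfacet
facet normal -0.339 0.426 -0.839
outer loop
vertex 2.737 -2.444 -0.304
vertex 4.561 -0.955 -0.284
vertex 4.59 -2.1 -0.877
endloop
endfacet
facet normal 0.023 -0.888 -0.460
outer loop
vertex 4.59 -2.1 -0.877
vertex 3.119 -2.925 0.644
vertex 2.737 -2.444 -0.304
endloop
endfacet
facet normal -0.023 0.888 0.460
outer loop
vertex 2.707 -1.299 0.288
vertex 4.943 -1.436 0.664
vertex 4.561 -0.955 -0.284
endloop
endfacet
facet normal -0.941 -0.175 0.291
outer loop
vertex 3.09 -1.78 1.237
vertex 2.707 -1.299 0.288
vertex 3.119 -2.925 0.644
endloop
endfacet
facet normal -0.023 0.888 0.459
outer loop
vertex 3.09 -1.78 1.237
vertex 4.943 -1.436 0.664
vertex 2.707 -1.299 0.288
endloop
endfacet
facet normal 0.941 0.174 -0.291
outer loop
vertex 4.561 -0.955 -0.284
vertex 4.943 -1.436 0.664
vertex 4.59 -2.1 -0.877
endloop
endfacet
facet normal 0.023 -0.888 -0.459
outer loop
vertex 4.973 -2.581 0.072
vertex 3.119 -2.925 0.644
vertex 4.59 -2.1 -0.877
endloop
endfacet
facet normal 0.941 0.175 -0.291
outer loop
vertex 4.59 -2.1 -0.877
vertex 4.943 -1.436 0.664
vertex 4.973 -2.581 0.072
endloop
endfacet
facet normal 0.338 -0.426 0.839
outer loop
vertex 4.973 -2.581 0.072
vertex 3.09 -1.78 1.237
vertex 3.119 -2.925 0.644
endloop
endfacet
facet normal 0.339 -0.425 0.839
outer loop
vertex 4.943 -1.436 0.664
vertex 3.09 -1.78 1.237
vertex 4.973 -2.581 0.072
endloop
endfacet
facet normal -0.748 -0.020 0.664
outer loop
vertex -2.746 0.744 0.166
vertex -2.345 0.291 0.604
vertex -2.293 1.031 0.685
endloop
endfacet
facet normal -0.737 0.600 0.312
outer loop
vertex -2.746 0.744 0.166
vertex -2.293 1.031 0.685
vertex -2.328 1.341 0.006
endloop
endfacet
facet normal -0.801 0.458 -0.384
outer loop
vertex -2.746 0.744 0.166
vertex -2.328 1.341 0.006
vertex -2.402 0.792 -0.494
endloop
endfacet
facet normal -0.852 -0.248 -0.462
outer loop
vertex -2.746 0.744 0.166
vertex -2.402 0.792 -0.494
vertex -2.413 0.143 -0.125
endloop
endfacet
facet normal -0.818 -0.544 0.187
outer loop
vertex -2.746 0.744 0.166
vertex -2.413 0.143 -0.125
vertex -2.345 0.291 0.604
endloop
endfacet
facet normal -0.099 0.903 0.417
outer loop
vertex -2.328 1.341 0.006
vertex -2.293 1.031 0.685
vertex -1.667 1.257 0.345
endloop
endfacet
facet normal -0.115 -0.100 0.988
outer loop
vertex -2.293 1.031 0.685
vertex -2.345 0.291 0.604
vertex -1.678 0.608 0.714
endloop
endfacet
facet normal -0.230 -0.949 0.214
outer loop
vertex -2.345 0.291 0.604
vertex -2.413 0.143 -0.125
vertex -1.752 0.059 0.214
endloop
endfacet
facet normal -0.284 -0.470 -0.836
outer loop
vertex -2.413 0.143 -0.125
vertex -2.402 0.792 -0.494
vertex -1.787 0.369 -0.465
endloop
endfacet
facet normal -0.203 0.674 -0.710
outer loop
vertex -2.402 0.792 -0.494
vertex -2.328 1.341 0.006
vertex -1.735 1.109 -0.384
endloop
endfacet
facet normal 0.852 0.248 0.462
outer loop
vertex -1.334 0.656 0.054
vertex -1.667 1.257 0.345
vertex -1.678 0.608 0.714
endloop
endfacet
facet normal 0.801 -0.458 0.384
outer loop
vertex -1.334 0.656 0.054
vertex -1.678 0.608 0.714
vertex -1.752 0.059 0.214
endloop
endfacet
facet normal 0.737 -0.600 -0.312
outer loop
vertex -1.334 0.656 0.054
vertex -1.752 0.059 0.214
vertex -1.787 0.369 -0.465
endloop
endfacet
facet normal 0.748 0.020 -0.664
outer loop
vertex -1.334 0.656 0.054
vertex -1.787 0.369 -0.465
vertex -1.735 1.109 -0.384
endloop
endfacet
facet normal 0.818 0.544 -0.187
outer loop
vertex -1.334 0.656 0.054
vertex -1.735 1.109 -0.384
vertex -1.667 1.257 0.345
endloop
endfacet
facet normal 0.284 0.470 0.836
outer loop
vertex -1.678 0.608 0.714
vertex -1.667 1.257 0.345
vertex -2.293 1.031 0.685
endloop
endfacet
facet normal 0.203 -0.674 0.710
outer loop
vertex -1.752 0.059 0.214
vertex -1.678 0.608 0.714
vertex -2.345 0.291 0.604
endloop
endfacet
facet normal 0.099 -0.903 -0.417
outer loop
vertex -1.787 0.369 -0.465
vertex -1.752 0.059 0.214
vertex -2.413 0.143 -0.125
endloop
endfacet
facet normal 0.115 0.100 -0.988
outer loop
vertex -1.735 1.109 -0.384
vertex -1.787 0.369 -0.465
vertex -2.402 0.792 -0.494
endloop
endfacet
facet normal 0.230 0.949 -0.214
outer loop
vertex -1.667 1.257 0.345
vertex -1.735 1.109 -0.384
vertex -2.328 1.341 0.006
endloop
endfacet

endsolid


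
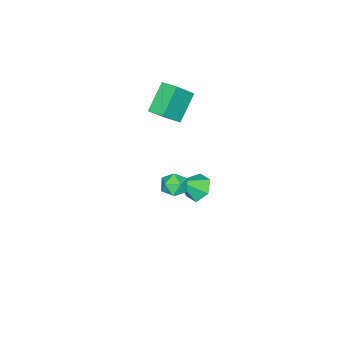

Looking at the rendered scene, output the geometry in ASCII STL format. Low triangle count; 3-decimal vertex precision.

solid 
facet normal -0.618 0.407 -0.673
outer loop
vertex -2.069 0.042 -4.085
vertex -2.472 0.521 -3.425
vertex -1.759 0.87 -3.869
endloop
endfacet
facet normal 0.913 -0.260 -0.314
outer loop
vertex -2.069 0.042 -4.085
vertex -1.759 0.87 -3.869
vertex -1.528 -0.101 -2.395
endloop
endfacet
facet normal -0.618 0.407 -0.673
outer loop
vertex -1.759 0.87 -3.869
vertex -2.472 0.521 -3.425
vertex -2.162 1.349 -3.209
endloop
endfacet
facet normal 0.860 0.477 0.179
outer loop
vertex -1.759 0.87 -3.869
vertex -2.162 1.349 -3.209
vertex -1.528 -0.101 -2.395
endloop
endfacet
facet normal -0.617 0.407 -0.674
outer loop
vertex -2.162 1.349 -3.209
vertex -2.472 0.521 -3.425
vertex -2.876 1.001 -2.765
endloop
endfacet
facet normal 0.230 0.551 0.802
outer loop
vertex -2.162 1.349 -3.209
vertex -2.876 1.001 -2.765
vertex -1.528 -0.101 -2.395
endloop
endfacet
facet normal -0.617 0.407 -0.674
outer loop
vertex -2.876 1.001 -2.765
vertex -2.472 0.521 -3.425
vertex -3.186 0.173 -2.981
endloop
endfacet
facet normal -0.348 -0.113 0.931
outer loop
vertex -2.876 1.001 -2.765
vertex -3.186 0.173 -2.981
vertex -1.528 -0.101 -2.395
endloop
endfacet
facet normal -0.617 0.407 -0.674
outer loop
vertex -3.186 0.173 -2.981
vertex -2.472 0.521 -3.425
vertex -2.782 -0.307 -3.641
endloop
endfacet
facet normal -0.295 -0.850 0.437
outer loop
vertex -3.186 0.173 -2.981
vertex -2.782 -0.307 -3.641
vertex -1.528 -0.101 -2.395
endloop
endfacet
facet normal -0.618 0.407 -0.673
outer loop
vertex -2.782 -0.307 -3.641
vertex -2.472 0.521 -3.425
vertex -2.069 0.042 -4.085
endloop
endfacet
facet normal 0.336 -0.923 -0.186
outer loop
vertex -2.782 -0.307 -3.641
vertex -2.069 0.042 -4.085
vertex -1.528 -0.101 -2.395
endloop
endfacet
facet normal -0.647 0.221 -0.730
outer loop
vertex -5.162 -2.492 1.37
vertex -5.058 -1.479 1.584
vertex -3.696 -2.375 0.105
endloop
endfacet
facet normal -0.100 -0.974 -0.206
outer loop
vertex -2.622 -2.741 1.316
vertex -5.162 -2.492 1.37
vertex -3.696 -2.375 0.105
endloop
endfacet
facet normal -0.647 0.220 -0.730
outer loop
vertex -3.696 -2.375 0.105
vertex -5.058 -1.479 1.584
vertex -3.592 -1.363 0.318
endloop
endfacet
facet normal 0.756 0.060 -0.652
outer loop
vertex -3.592 -1.363 0.318
vertex -2.622 -2.741 1.316
vertex -3.696 -2.375 0.105
endloop
endfacet
facet normal -0.756 -0.060 0.652
outer loop
vertex -5.162 -2.492 1.37
vertex -3.984 -1.845 2.795
vertex -5.058 -1.479 1.584
endloop
endfacet
facet normal -0.100 -0.974 -0.205
outer loop
vertex -4.088 -2.857 2.582
vertex -5.162 -2.492 1.37
vertex -2.622 -2.741 1.316
endloop
endfacet
facet normal -0.756 -0.060 0.652
outer loop
vertex -4.088 -2.857 2.582
vertex -3.984 -1.845 2.795
vertex -5.162 -2.492 1.37
endloop
endfacet
facet normal 0.100 0.974 0.205
outer loop
vertex -5.058 -1.479 1.584
vertex -3.984 -1.845 2.795
vertex -3.592 -1.363 0.318
endloop
endfacet
facet normal 0.756 0.060 -0.652
outer loop
vertex -2.518 -1.728 1.53
vertex -2.622 -2.741 1.316
vertex -3.592 -1.363 0.318
endloop
endfacet
facet normal 0.099 0.974 0.205
outer loop
vertex -3.592 -1.363 0.318
vertex -3.984 -1.845 2.795
vertex -2.518 -1.728 1.53
endloop
endfacet
facet normal 0.647 -0.221 0.730
outer loop
vertex -2.518 -1.728 1.53
vertex -4.088 -2.857 2.582
vertex -2.622 -2.741 1.316
endloop
endfacet
facet normal 0.647 -0.220 0.730
outer loop
vertex -3.984 -1.845 2.795
vertex -4.088 -2.857 2.582
vertex -2.518 -1.728 1.53
endloop
endfacet
facet normal -0.222 0.923 0.313
outer loop
vertex 2.755 3.272 2.293
vertex 2.275 2.979 2.816
vertex 3.013 3.096 2.995
endloop
endfacet
facet normal 0.444 0.894 0.061
outer loop
vertex 2.755 3.272 2.293
vertex 3.013 3.096 2.995
vertex 3.436 2.928 2.377
endloop
endfacet
facet normal 0.414 0.669 -0.617
outer loop
vertex 2.755 3.272 2.293
vertex 3.436 2.928 2.377
vertex 2.96 2.706 1.817
endloop
endfacet
facet normal -0.271 0.560 -0.783
outer loop
vertex 2.755 3.272 2.293
vertex 2.96 2.706 1.817
vertex 2.243 2.738 2.088
endloop
endfacet
facet normal -0.665 0.717 -0.208
outer loop
vertex 2.755 3.272 2.293
vertex 2.243 2.738 2.088
vertex 2.275 2.979 2.816
endloop
endfacet
facet normal 0.802 0.405 0.439
outer loop
vertex 3.436 2.928 2.377
vertex 3.013 3.096 2.995
vertex 3.377 2.422 2.952
endloop
endfacet
facet normal -0.277 0.453 0.847
outer loop
vertex 3.013 3.096 2.995
vertex 2.275 2.979 2.816
vertex 2.66 2.454 3.223
endloop
endfacet
facet normal -0.993 0.120 0.004
outer loop
vertex 2.275 2.979 2.816
vertex 2.243 2.738 2.088
vertex 2.184 2.232 2.663
endloop
endfacet
facet normal -0.356 -0.133 -0.925
outer loop
vertex 2.243 2.738 2.088
vertex 2.96 2.706 1.817
vertex 2.607 2.064 2.045
endloop
endfacet
facet normal 0.753 0.043 -0.657
outer loop
vertex 2.96 2.706 1.817
vertex 3.436 2.928 2.377
vertex 3.345 2.181 2.224
endloop
endfacet
facet normal 0.271 -0.560 0.783
outer loop
vertex 2.865 1.888 2.747
vertex 3.377 2.422 2.952
vertex 2.66 2.454 3.223
endloop
endfacet
facet normal -0.414 -0.669 0.617
outer loop
vertex 2.865 1.888 2.747
vertex 2.66 2.454 3.223
vertex 2.184 2.232 2.663
endloop
endfacet
facet normal -0.444 -0.894 -0.061
outer loop
vertex 2.865 1.888 2.747
vertex 2.184 2.232 2.663
vertex 2.607 2.064 2.045
endloop
endfacet
facet normal 0.222 -0.923 -0.313
outer loop
vertex 2.865 1.888 2.747
vertex 2.607 2.064 2.045
vertex 3.345 2.181 2.224
endloop
endfacet
facet normal 0.665 -0.717 0.208
outer loop
vertex 2.865 1.888 2.747
vertex 3.345 2.181 2.224
vertex 3.377 2.422 2.952
endloop
endfacet
facet normal 0.356 0.133 0.925
outer loop
vertex 2.66 2.454 3.223
vertex 3.377 2.422 2.952
vertex 3.013 3.096 2.995
endloop
endfacet
facet normal -0.753 -0.043 0.657
outer loop
vertex 2.184 2.232 2.663
vertex 2.66 2.454 3.223
vertex 2.275 2.979 2.816
endloop
endfacet
facet normal -0.802 -0.405 -0.439
outer loop
vertex 2.607 2.064 2.045
vertex 2.184 2.232 2.663
vertex 2.243 2.738 2.088
endloop
endfacet
facet normal 0.277 -0.453 -0.847
outer loop
vertex 3.345 2.181 2.224
vertex 2.607 2.064 2.045
vertex 2.96 2.706 1.817
endloop
endfacet
facet normal 0.993 -0.120 -0.004
outer loop
vertex 3.377 2.422 2.952
vertex 3.345 2.181 2.224
vertex 3.436 2.928 2.377
endloop
endfacet

endsolid


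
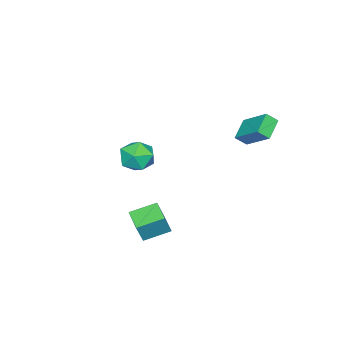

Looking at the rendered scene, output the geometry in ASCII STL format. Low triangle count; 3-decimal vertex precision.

solid 
facet normal -0.458 0.540 0.706
outer loop
vertex -1.873 -2.414 0.472
vertex -1.013 -2.648 1.209
vertex -0.956 -1.713 0.531
endloop
endfacet
facet normal -0.609 0.792 0.055
outer loop
vertex -1.873 -2.414 0.472
vertex -0.956 -1.713 0.531
vertex -1.407 -1.988 -0.497
endloop
endfacet
facet normal -0.909 0.265 -0.321
outer loop
vertex -1.873 -2.414 0.472
vertex -1.407 -1.988 -0.497
vertex -1.744 -3.093 -0.456
endloop
endfacet
facet normal -0.945 -0.312 0.097
outer loop
vertex -1.873 -2.414 0.472
vertex -1.744 -3.093 -0.456
vertex -1.501 -3.502 0.599
endloop
endfacet
facet normal -0.666 -0.142 0.732
outer loop
vertex -1.873 -2.414 0.472
vertex -1.501 -3.502 0.599
vertex -1.013 -2.648 1.209
endloop
endfacet
facet normal 0.006 0.965 -0.261
outer loop
vertex -1.407 -1.988 -0.497
vertex -0.956 -1.713 0.531
vertex -0.259 -1.958 -0.359
endloop
endfacet
facet normal 0.250 0.558 0.791
outer loop
vertex -0.956 -1.713 0.531
vertex -1.013 -2.648 1.209
vertex -0.016 -2.367 0.696
endloop
endfacet
facet normal -0.086 -0.546 0.833
outer loop
vertex -1.013 -2.648 1.209
vertex -1.501 -3.502 0.599
vertex -0.353 -3.472 0.737
endloop
endfacet
facet normal -0.537 -0.821 -0.195
outer loop
vertex -1.501 -3.502 0.599
vertex -1.744 -3.093 -0.456
vertex -0.804 -3.747 -0.291
endloop
endfacet
facet normal -0.480 0.114 -0.870
outer loop
vertex -1.744 -3.093 -0.456
vertex -1.407 -1.988 -0.497
vertex -0.747 -2.812 -0.969
endloop
endfacet
facet normal 0.945 0.312 -0.097
outer loop
vertex 0.113 -3.046 -0.232
vertex -0.259 -1.958 -0.359
vertex -0.016 -2.367 0.696
endloop
endfacet
facet normal 0.909 -0.265 0.321
outer loop
vertex 0.113 -3.046 -0.232
vertex -0.016 -2.367 0.696
vertex -0.353 -3.472 0.737
endloop
endfacet
facet normal 0.609 -0.792 -0.055
outer loop
vertex 0.113 -3.046 -0.232
vertex -0.353 -3.472 0.737
vertex -0.804 -3.747 -0.291
endloop
endfacet
facet normal 0.458 -0.540 -0.706
outer loop
vertex 0.113 -3.046 -0.232
vertex -0.804 -3.747 -0.291
vertex -0.747 -2.812 -0.969
endloop
endfacet
facet normal 0.666 0.142 -0.732
outer loop
vertex 0.113 -3.046 -0.232
vertex -0.747 -2.812 -0.969
vertex -0.259 -1.958 -0.359
endloop
endfacet
facet normal 0.537 0.821 0.195
outer loop
vertex -0.016 -2.367 0.696
vertex -0.259 -1.958 -0.359
vertex -0.956 -1.713 0.531
endloop
endfacet
facet normal 0.480 -0.114 0.870
outer loop
vertex -0.353 -3.472 0.737
vertex -0.016 -2.367 0.696
vertex -1.013 -2.648 1.209
endloop
endfacet
facet normal -0.006 -0.965 0.261
outer loop
vertex -0.804 -3.747 -0.291
vertex -0.353 -3.472 0.737
vertex -1.501 -3.502 0.599
endloop
endfacet
facet normal -0.250 -0.558 -0.791
outer loop
vertex -0.747 -2.812 -0.969
vertex -0.804 -3.747 -0.291
vertex -1.744 -3.093 -0.456
endloop
endfacet
facet normal 0.086 0.546 -0.833
outer loop
vertex -0.259 -1.958 -0.359
vertex -0.747 -2.812 -0.969
vertex -1.407 -1.988 -0.497
endloop
endfacet
facet normal -0.862 -0.142 0.486
outer loop
vertex -4.131 2.056 2.926
vertex -3.689 3.721 4.195
vertex -4.524 2.576 2.381
endloop
endfacet
facet normal -0.207 -0.778 -0.593
outer loop
vertex -3.291 2.779 1.685
vertex -4.131 2.056 2.926
vertex -4.524 2.576 2.381
endloop
endfacet
facet normal -0.862 -0.142 0.486
outer loop
vertex -4.524 2.576 2.381
vertex -3.689 3.721 4.195
vertex -4.082 4.241 3.65
endloop
endfacet
facet normal -0.463 0.612 -0.641
outer loop
vertex -4.082 4.241 3.65
vertex -3.291 2.779 1.685
vertex -4.524 2.576 2.381
endloop
endfacet
facet normal 0.463 -0.612 0.641
outer loop
vertex -4.131 2.056 2.926
vertex -2.456 3.924 3.499
vertex -3.689 3.721 4.195
endloop
endfacet
facet normal -0.207 -0.778 -0.593
outer loop
vertex -2.898 2.259 2.23
vertex -4.131 2.056 2.926
vertex -3.291 2.779 1.685
endloop
endfacet
facet normal 0.463 -0.612 0.641
outer loop
vertex -2.898 2.259 2.23
vertex -2.456 3.924 3.499
vertex -4.131 2.056 2.926
endloop
endfacet
facet normal 0.207 0.778 0.593
outer loop
vertex -3.689 3.721 4.195
vertex -2.456 3.924 3.499
vertex -4.082 4.241 3.65
endloop
endfacet
facet normal -0.463 0.612 -0.641
outer loop
vertex -2.849 4.444 2.954
vertex -3.291 2.779 1.685
vertex -4.082 4.241 3.65
endloop
endfacet
facet normal 0.207 0.778 0.593
outer loop
vertex -4.082 4.241 3.65
vertex -2.456 3.924 3.499
vertex -2.849 4.444 2.954
endloop
endfacet
facet normal 0.862 0.142 -0.486
outer loop
vertex -2.849 4.444 2.954
vertex -2.898 2.259 2.23
vertex -3.291 2.779 1.685
endloop
endfacet
facet normal 0.862 0.142 -0.486
outer loop
vertex -2.456 3.924 3.499
vertex -2.898 2.259 2.23
vertex -2.849 4.444 2.954
endloop
endfacet
facet normal -0.681 0.658 0.320
outer loop
vertex 2.487 0.803 -0.449
vertex 3.337 1.848 -0.789
vertex 1.912 0.845 -1.758
endloop
endfacet
facet normal -0.611 -0.753 0.244
outer loop
vertex 3.003 -0.208 -2.271
vertex 2.487 0.803 -0.449
vertex 1.912 0.845 -1.758
endloop
endfacet
facet normal -0.681 0.659 0.320
outer loop
vertex 1.912 0.845 -1.758
vertex 3.337 1.848 -0.789
vertex 2.763 1.89 -2.098
endloop
endfacet
facet normal -0.402 0.029 -0.915
outer loop
vertex 2.763 1.89 -2.098
vertex 3.003 -0.208 -2.271
vertex 1.912 0.845 -1.758
endloop
endfacet
facet normal 0.402 -0.029 0.915
outer loop
vertex 2.487 0.803 -0.449
vertex 4.428 0.795 -1.302
vertex 3.337 1.848 -0.789
endloop
endfacet
facet normal -0.612 -0.752 0.244
outer loop
vertex 3.577 -0.25 -0.962
vertex 2.487 0.803 -0.449
vertex 3.003 -0.208 -2.271
endloop
endfacet
facet normal 0.402 -0.030 0.915
outer loop
vertex 3.577 -0.25 -0.962
vertex 4.428 0.795 -1.302
vertex 2.487 0.803 -0.449
endloop
endfacet
facet normal 0.612 0.753 -0.244
outer loop
vertex 3.337 1.848 -0.789
vertex 4.428 0.795 -1.302
vertex 2.763 1.89 -2.098
endloop
endfacet
facet normal -0.402 0.029 -0.915
outer loop
vertex 3.853 0.837 -2.611
vertex 3.003 -0.208 -2.271
vertex 2.763 1.89 -2.098
endloop
endfacet
facet normal 0.612 0.752 -0.245
outer loop
vertex 2.763 1.89 -2.098
vertex 4.428 0.795 -1.302
vertex 3.853 0.837 -2.611
endloop
endfacet
facet normal 0.681 -0.658 -0.320
outer loop
vertex 3.853 0.837 -2.611
vertex 3.577 -0.25 -0.962
vertex 3.003 -0.208 -2.271
endloop
endfacet
facet normal 0.681 -0.659 -0.320
outer loop
vertex 4.428 0.795 -1.302
vertex 3.577 -0.25 -0.962
vertex 3.853 0.837 -2.611
endloop
endfacet

endsolid


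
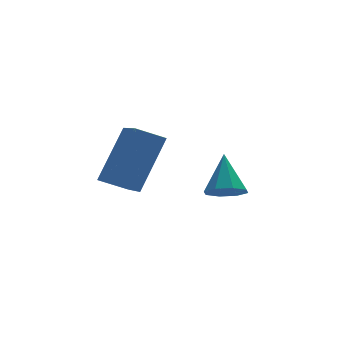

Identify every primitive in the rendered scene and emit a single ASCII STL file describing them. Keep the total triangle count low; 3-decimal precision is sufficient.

solid 
facet normal -0.193 -0.617 -0.763
outer loop
vertex 3.966 2.376 -1.507
vertex 3.556 2.102 -1.182
vertex 3.557 2.561 -1.553
endloop
endfacet
facet normal 0.421 0.859 -0.290
outer loop
vertex 3.966 2.376 -1.507
vertex 3.557 2.561 -1.553
vertex 3.804 2.898 -0.198
endloop
endfacet
facet normal -0.192 -0.617 -0.763
outer loop
vertex 3.557 2.561 -1.553
vertex 3.556 2.102 -1.182
vertex 3.147 2.477 -1.382
endloop
endfacet
facet normal -0.271 0.945 -0.186
outer loop
vertex 3.557 2.561 -1.553
vertex 3.147 2.477 -1.382
vertex 3.804 2.898 -0.198
endloop
endfacet
facet normal -0.190 -0.616 -0.765
outer loop
vertex 3.147 2.477 -1.382
vertex 3.556 2.102 -1.182
vertex 2.977 2.173 -1.095
endloop
endfacet
facet normal -0.761 0.617 0.203
outer loop
vertex 3.147 2.477 -1.382
vertex 2.977 2.173 -1.095
vertex 3.804 2.898 -0.198
endloop
endfacet
facet normal -0.190 -0.618 -0.763
outer loop
vertex 2.977 2.173 -1.095
vertex 3.556 2.102 -1.182
vertex 3.147 1.828 -0.858
endloop
endfacet
facet normal -0.761 0.069 0.646
outer loop
vertex 2.977 2.173 -1.095
vertex 3.147 1.828 -0.858
vertex 3.804 2.898 -0.198
endloop
endfacet
facet normal -0.193 -0.616 -0.764
outer loop
vertex 3.147 1.828 -0.858
vertex 3.556 2.102 -1.182
vertex 3.556 1.643 -0.812
endloop
endfacet
facet normal -0.271 -0.379 0.885
outer loop
vertex 3.147 1.828 -0.858
vertex 3.556 1.643 -0.812
vertex 3.804 2.898 -0.198
endloop
endfacet
facet normal -0.191 -0.616 -0.764
outer loop
vertex 3.556 1.643 -0.812
vertex 3.556 2.102 -1.182
vertex 3.966 1.727 -0.982
endloop
endfacet
facet normal 0.419 -0.465 0.780
outer loop
vertex 3.556 1.643 -0.812
vertex 3.966 1.727 -0.982
vertex 3.804 2.898 -0.198
endloop
endfacet
facet normal -0.192 -0.617 -0.763
outer loop
vertex 3.966 1.727 -0.982
vertex 3.556 2.102 -1.182
vertex 4.135 2.031 -1.27
endloop
endfacet
facet normal 0.910 -0.136 0.391
outer loop
vertex 3.966 1.727 -0.982
vertex 4.135 2.031 -1.27
vertex 3.804 2.898 -0.198
endloop
endfacet
facet normal -0.192 -0.618 -0.763
outer loop
vertex 4.135 2.031 -1.27
vertex 3.556 2.102 -1.182
vertex 3.966 2.376 -1.507
endloop
endfacet
facet normal 0.910 0.411 -0.051
outer loop
vertex 4.135 2.031 -1.27
vertex 3.966 2.376 -1.507
vertex 3.804 2.898 -0.198
endloop
endfacet
facet normal -0.867 0.268 0.421
outer loop
vertex 0.834 1.253 1.897
vertex 0.965 2.544 1.345
vertex -0.033 0.722 0.448
endloop
endfacet
facet normal -0.094 -0.915 0.392
outer loop
vertex 0.695 0.496 0.095
vertex 0.834 1.253 1.897
vertex -0.033 0.722 0.448
endloop
endfacet
facet normal -0.867 0.268 0.421
outer loop
vertex -0.033 0.722 0.448
vertex 0.965 2.544 1.345
vertex 0.098 2.013 -0.104
endloop
endfacet
facet normal -0.490 -0.300 -0.818
outer loop
vertex 0.098 2.013 -0.104
vertex 0.695 0.496 0.095
vertex -0.033 0.722 0.448
endloop
endfacet
facet normal 0.490 0.300 0.818
outer loop
vertex 0.834 1.253 1.897
vertex 1.693 2.318 0.992
vertex 0.965 2.544 1.345
endloop
endfacet
facet normal -0.094 -0.915 0.392
outer loop
vertex 1.562 1.027 1.544
vertex 0.834 1.253 1.897
vertex 0.695 0.496 0.095
endloop
endfacet
facet normal 0.490 0.300 0.818
outer loop
vertex 1.562 1.027 1.544
vertex 1.693 2.318 0.992
vertex 0.834 1.253 1.897
endloop
endfacet
facet normal 0.094 0.915 -0.392
outer loop
vertex 0.965 2.544 1.345
vertex 1.693 2.318 0.992
vertex 0.098 2.013 -0.104
endloop
endfacet
facet normal -0.490 -0.300 -0.818
outer loop
vertex 0.826 1.787 -0.457
vertex 0.695 0.496 0.095
vertex 0.098 2.013 -0.104
endloop
endfacet
facet normal 0.094 0.915 -0.392
outer loop
vertex 0.098 2.013 -0.104
vertex 1.693 2.318 0.992
vertex 0.826 1.787 -0.457
endloop
endfacet
facet normal 0.867 -0.268 -0.421
outer loop
vertex 0.826 1.787 -0.457
vertex 1.562 1.027 1.544
vertex 0.695 0.496 0.095
endloop
endfacet
facet normal 0.867 -0.268 -0.421
outer loop
vertex 1.693 2.318 0.992
vertex 1.562 1.027 1.544
vertex 0.826 1.787 -0.457
endloop
endfacet

endsolid


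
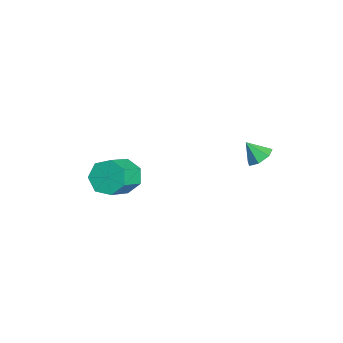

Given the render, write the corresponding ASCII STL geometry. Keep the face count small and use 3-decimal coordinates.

solid 
facet normal 0.366 0.537 -0.760
outer loop
vertex 1.314 4.39 1.322
vertex 0.875 4.101 0.906
vertex 0.802 4.661 1.267
endloop
endfacet
facet normal 0.073 0.328 0.942
outer loop
vertex 1.314 4.39 1.322
vertex 0.802 4.661 1.267
vertex 0.505 3.559 1.674
endloop
endfacet
facet normal 0.367 0.537 -0.759
outer loop
vertex 0.802 4.661 1.267
vertex 0.875 4.101 0.906
vertex 0.346 4.51 0.94
endloop
endfacet
facet normal -0.617 0.414 0.669
outer loop
vertex 0.802 4.661 1.267
vertex 0.346 4.51 0.94
vertex 0.505 3.559 1.674
endloop
endfacet
facet normal 0.366 0.537 -0.760
outer loop
vertex 0.346 4.51 0.94
vertex 0.875 4.101 0.906
vertex 0.287 4.052 0.588
endloop
endfacet
facet normal -0.982 -0.019 0.189
outer loop
vertex 0.346 4.51 0.94
vertex 0.287 4.052 0.588
vertex 0.505 3.559 1.674
endloop
endfacet
facet normal 0.366 0.537 -0.760
outer loop
vertex 0.287 4.052 0.588
vertex 0.875 4.101 0.906
vertex 0.671 3.63 0.475
endloop
endfacet
facet normal -0.751 -0.645 -0.142
outer loop
vertex 0.287 4.052 0.588
vertex 0.671 3.63 0.475
vertex 0.505 3.559 1.674
endloop
endfacet
facet normal 0.366 0.537 -0.760
outer loop
vertex 0.671 3.63 0.475
vertex 0.875 4.101 0.906
vertex 1.209 3.563 0.687
endloop
endfacet
facet normal -0.095 -0.993 -0.072
outer loop
vertex 0.671 3.63 0.475
vertex 1.209 3.563 0.687
vertex 0.505 3.559 1.674
endloop
endfacet
facet normal 0.366 0.537 -0.760
outer loop
vertex 1.209 3.563 0.687
vertex 0.875 4.101 0.906
vertex 1.495 3.902 1.064
endloop
endfacet
facet normal 0.491 -0.799 0.347
outer loop
vertex 1.209 3.563 0.687
vertex 1.495 3.902 1.064
vertex 0.505 3.559 1.674
endloop
endfacet
facet normal 0.366 0.537 -0.760
outer loop
vertex 1.495 3.902 1.064
vertex 0.875 4.101 0.906
vertex 1.314 4.39 1.322
endloop
endfacet
facet normal 0.565 -0.212 0.797
outer loop
vertex 1.495 3.902 1.064
vertex 1.314 4.39 1.322
vertex 0.505 3.559 1.674
endloop
endfacet
facet normal -0.598 0.519 -0.610
outer loop
vertex -3.41 -0.361 -4.316
vertex -4.073 -1.038 -4.242
vertex -3.952 -0.265 -3.703
endloop
endfacet
facet normal 0.458 0.846 0.272
outer loop
vertex -3.41 -0.361 -4.316
vertex -3.952 -0.265 -3.703
vertex -2.345 -1.286 -3.232
endloop
endfacet
facet normal 0.458 0.846 0.271
outer loop
vertex -2.345 -1.286 -3.232
vertex -3.952 -0.265 -3.703
vertex -2.886 -1.19 -2.618
endloop
endfacet
facet normal 0.599 -0.520 0.609
outer loop
vertex -2.345 -1.286 -3.232
vertex -2.886 -1.19 -2.618
vertex -3.007 -1.962 -3.158
endloop
endfacet
facet normal -0.599 0.519 -0.610
outer loop
vertex -3.952 -0.265 -3.703
vertex -4.073 -1.038 -4.242
vertex -4.585 -0.751 -3.495
endloop
endfacet
facet normal -0.228 0.619 0.752
outer loop
vertex -3.952 -0.265 -3.703
vertex -4.585 -0.751 -3.495
vertex -2.886 -1.19 -2.618
endloop
endfacet
facet normal -0.228 0.619 0.752
outer loop
vertex -2.886 -1.19 -2.618
vertex -4.585 -0.751 -3.495
vertex -3.519 -1.676 -2.41
endloop
endfacet
facet normal 0.599 -0.520 0.609
outer loop
vertex -2.886 -1.19 -2.618
vertex -3.519 -1.676 -2.41
vertex -3.007 -1.962 -3.158
endloop
endfacet
facet normal -0.598 0.520 -0.610
outer loop
vertex -4.585 -0.751 -3.495
vertex -4.073 -1.038 -4.242
vertex -4.832 -1.453 -3.851
endloop
endfacet
facet normal -0.743 -0.076 0.665
outer loop
vertex -4.585 -0.751 -3.495
vertex -4.832 -1.453 -3.851
vertex -3.519 -1.676 -2.41
endloop
endfacet
facet normal -0.743 -0.076 0.665
outer loop
vertex -3.519 -1.676 -2.41
vertex -4.832 -1.453 -3.851
vertex -3.766 -2.378 -2.766
endloop
endfacet
facet normal 0.599 -0.520 0.609
outer loop
vertex -3.519 -1.676 -2.41
vertex -3.766 -2.378 -2.766
vertex -3.007 -1.962 -3.158
endloop
endfacet
facet normal -0.598 0.520 -0.610
outer loop
vertex -4.832 -1.453 -3.851
vertex -4.073 -1.038 -4.242
vertex -4.508 -1.842 -4.501
endloop
endfacet
facet normal -0.698 -0.712 0.078
outer loop
vertex -4.832 -1.453 -3.851
vertex -4.508 -1.842 -4.501
vertex -3.766 -2.378 -2.766
endloop
endfacet
facet normal -0.698 -0.712 0.078
outer loop
vertex -3.766 -2.378 -2.766
vertex -4.508 -1.842 -4.501
vertex -3.442 -2.767 -3.416
endloop
endfacet
facet normal 0.599 -0.519 0.609
outer loop
vertex -3.766 -2.378 -2.766
vertex -3.442 -2.767 -3.416
vertex -3.007 -1.962 -3.158
endloop
endfacet
facet normal -0.599 0.520 -0.609
outer loop
vertex -4.508 -1.842 -4.501
vertex -4.073 -1.038 -4.242
vertex -3.856 -1.625 -4.957
endloop
endfacet
facet normal -0.127 -0.813 -0.568
outer loop
vertex -4.508 -1.842 -4.501
vertex -3.856 -1.625 -4.957
vertex -3.442 -2.767 -3.416
endloop
endfacet
facet normal -0.127 -0.813 -0.568
outer loop
vertex -3.442 -2.767 -3.416
vertex -3.856 -1.625 -4.957
vertex -2.79 -2.55 -3.872
endloop
endfacet
facet normal 0.599 -0.519 0.610
outer loop
vertex -3.442 -2.767 -3.416
vertex -2.79 -2.55 -3.872
vertex -3.007 -1.962 -3.158
endloop
endfacet
facet normal -0.599 0.520 -0.609
outer loop
vertex -3.856 -1.625 -4.957
vertex -4.073 -1.038 -4.242
vertex -3.367 -0.966 -4.875
endloop
endfacet
facet normal 0.539 -0.302 -0.787
outer loop
vertex -3.856 -1.625 -4.957
vertex -3.367 -0.966 -4.875
vertex -2.79 -2.55 -3.872
endloop
endfacet
facet normal 0.539 -0.301 -0.786
outer loop
vertex -2.79 -2.55 -3.872
vertex -3.367 -0.966 -4.875
vertex -2.302 -1.891 -3.79
endloop
endfacet
facet normal 0.599 -0.519 0.610
outer loop
vertex -2.79 -2.55 -3.872
vertex -2.302 -1.891 -3.79
vertex -3.007 -1.962 -3.158
endloop
endfacet
facet normal -0.599 0.520 -0.609
outer loop
vertex -3.367 -0.966 -4.875
vertex -4.073 -1.038 -4.242
vertex -3.41 -0.361 -4.316
endloop
endfacet
facet normal 0.799 0.437 -0.412
outer loop
vertex -3.367 -0.966 -4.875
vertex -3.41 -0.361 -4.316
vertex -2.302 -1.891 -3.79
endloop
endfacet
facet normal 0.799 0.437 -0.412
outer loop
vertex -2.302 -1.891 -3.79
vertex -3.41 -0.361 -4.316
vertex -2.345 -1.286 -3.232
endloop
endfacet
facet normal 0.599 -0.520 0.610
outer loop
vertex -2.302 -1.891 -3.79
vertex -2.345 -1.286 -3.232
vertex -3.007 -1.962 -3.158
endloop
endfacet

endsolid


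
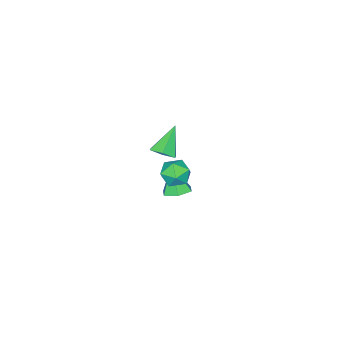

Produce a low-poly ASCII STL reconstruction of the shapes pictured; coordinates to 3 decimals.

solid 
facet normal 0.621 0.057 -0.781
outer loop
vertex 3.281 1.535 2.966
vertex 2.746 1.941 2.57
vertex 3.269 2.313 3.013
endloop
endfacet
facet normal 0.514 -0.044 0.857
outer loop
vertex 3.281 1.535 2.966
vertex 3.269 2.313 3.013
vertex 1.634 1.839 3.97
endloop
endfacet
facet normal 0.621 0.058 -0.782
outer loop
vertex 3.269 2.313 3.013
vertex 2.746 1.941 2.57
vertex 2.733 2.719 2.617
endloop
endfacet
facet normal 0.135 0.777 0.615
outer loop
vertex 3.269 2.313 3.013
vertex 2.733 2.719 2.617
vertex 1.634 1.839 3.97
endloop
endfacet
facet normal 0.620 0.058 -0.782
outer loop
vertex 2.733 2.719 2.617
vertex 2.746 1.941 2.57
vertex 2.21 2.347 2.175
endloop
endfacet
facet normal -0.598 0.800 0.034
outer loop
vertex 2.733 2.719 2.617
vertex 2.21 2.347 2.175
vertex 1.634 1.839 3.97
endloop
endfacet
facet normal 0.620 0.057 -0.783
outer loop
vertex 2.21 2.347 2.175
vertex 2.746 1.941 2.57
vertex 2.222 1.569 2.128
endloop
endfacet
facet normal -0.952 0.004 -0.305
outer loop
vertex 2.21 2.347 2.175
vertex 2.222 1.569 2.128
vertex 1.634 1.839 3.97
endloop
endfacet
facet normal 0.620 0.057 -0.783
outer loop
vertex 2.222 1.569 2.128
vertex 2.746 1.941 2.57
vertex 2.758 1.162 2.523
endloop
endfacet
facet normal -0.573 -0.817 -0.063
outer loop
vertex 2.222 1.569 2.128
vertex 2.758 1.162 2.523
vertex 1.634 1.839 3.97
endloop
endfacet
facet normal 0.621 0.057 -0.781
outer loop
vertex 2.758 1.162 2.523
vertex 2.746 1.941 2.57
vertex 3.281 1.535 2.966
endloop
endfacet
facet normal 0.161 -0.840 0.518
outer loop
vertex 2.758 1.162 2.523
vertex 3.281 1.535 2.966
vertex 1.634 1.839 3.97
endloop
endfacet
facet normal -0.387 0.246 0.889
outer loop
vertex 2.131 3.149 1.493
vertex 1.711 2.337 1.535
vertex 2.554 2.434 1.875
endloop
endfacet
facet normal 0.243 0.565 0.788
outer loop
vertex 2.131 3.149 1.493
vertex 2.554 2.434 1.875
vertex 3.018 3.0 1.326
endloop
endfacet
facet normal 0.198 0.961 0.195
outer loop
vertex 2.131 3.149 1.493
vertex 3.018 3.0 1.326
vertex 2.461 3.253 0.646
endloop
endfacet
facet normal -0.460 0.885 -0.071
outer loop
vertex 2.131 3.149 1.493
vertex 2.461 3.253 0.646
vertex 1.653 2.843 0.775
endloop
endfacet
facet normal -0.822 0.444 0.358
outer loop
vertex 2.131 3.149 1.493
vertex 1.653 2.843 0.775
vertex 1.711 2.337 1.535
endloop
endfacet
facet normal 0.732 0.059 0.679
outer loop
vertex 3.018 3.0 1.326
vertex 2.554 2.434 1.875
vertex 3.147 2.097 1.265
endloop
endfacet
facet normal -0.286 -0.459 0.841
outer loop
vertex 2.554 2.434 1.875
vertex 1.711 2.337 1.535
vertex 2.339 1.687 1.394
endloop
endfacet
facet normal -0.990 -0.140 -0.018
outer loop
vertex 1.711 2.337 1.535
vertex 1.653 2.843 0.775
vertex 1.782 1.94 0.714
endloop
endfacet
facet normal -0.405 0.575 -0.711
outer loop
vertex 1.653 2.843 0.775
vertex 2.461 3.253 0.646
vertex 2.246 2.506 0.165
endloop
endfacet
facet normal 0.659 0.698 -0.280
outer loop
vertex 2.461 3.253 0.646
vertex 3.018 3.0 1.326
vertex 3.089 2.603 0.505
endloop
endfacet
facet normal 0.460 -0.885 0.071
outer loop
vertex 2.669 1.791 0.547
vertex 3.147 2.097 1.265
vertex 2.339 1.687 1.394
endloop
endfacet
facet normal -0.198 -0.961 -0.195
outer loop
vertex 2.669 1.791 0.547
vertex 2.339 1.687 1.394
vertex 1.782 1.94 0.714
endloop
endfacet
facet normal -0.243 -0.565 -0.788
outer loop
vertex 2.669 1.791 0.547
vertex 1.782 1.94 0.714
vertex 2.246 2.506 0.165
endloop
endfacet
facet normal 0.387 -0.246 -0.889
outer loop
vertex 2.669 1.791 0.547
vertex 2.246 2.506 0.165
vertex 3.089 2.603 0.505
endloop
endfacet
facet normal 0.822 -0.444 -0.358
outer loop
vertex 2.669 1.791 0.547
vertex 3.089 2.603 0.505
vertex 3.147 2.097 1.265
endloop
endfacet
facet normal 0.405 -0.575 0.711
outer loop
vertex 2.339 1.687 1.394
vertex 3.147 2.097 1.265
vertex 2.554 2.434 1.875
endloop
endfacet
facet normal -0.659 -0.698 0.280
outer loop
vertex 1.782 1.94 0.714
vertex 2.339 1.687 1.394
vertex 1.711 2.337 1.535
endloop
endfacet
facet normal -0.732 -0.059 -0.679
outer loop
vertex 2.246 2.506 0.165
vertex 1.782 1.94 0.714
vertex 1.653 2.843 0.775
endloop
endfacet
facet normal 0.286 0.459 -0.841
outer loop
vertex 3.089 2.603 0.505
vertex 2.246 2.506 0.165
vertex 2.461 3.253 0.646
endloop
endfacet
facet normal 0.990 0.140 0.018
outer loop
vertex 3.147 2.097 1.265
vertex 3.089 2.603 0.505
vertex 3.018 3.0 1.326
endloop
endfacet
facet normal 0.174 0.373 -0.911
outer loop
vertex -0.356 0.42 -4.052
vertex -0.954 -0.117 -4.386
vertex -1.186 0.674 -4.107
endloop
endfacet
facet normal 0.156 0.668 0.728
outer loop
vertex -0.356 0.42 -4.052
vertex -1.186 0.674 -4.107
vertex -1.266 -0.783 -2.754
endloop
endfacet
facet normal 0.174 0.373 -0.911
outer loop
vertex -1.186 0.674 -4.107
vertex -0.954 -0.117 -4.386
vertex -1.784 0.137 -4.441
endloop
endfacet
facet normal -0.718 0.495 0.490
outer loop
vertex -1.186 0.674 -4.107
vertex -1.784 0.137 -4.441
vertex -1.266 -0.783 -2.754
endloop
endfacet
facet normal 0.174 0.373 -0.911
outer loop
vertex -1.784 0.137 -4.441
vertex -0.954 -0.117 -4.386
vertex -1.551 -0.654 -4.72
endloop
endfacet
facet normal -0.941 -0.318 0.116
outer loop
vertex -1.784 0.137 -4.441
vertex -1.551 -0.654 -4.72
vertex -1.266 -0.783 -2.754
endloop
endfacet
facet normal 0.175 0.372 -0.911
outer loop
vertex -1.551 -0.654 -4.72
vertex -0.954 -0.117 -4.386
vertex -0.721 -0.907 -4.664
endloop
endfacet
facet normal -0.290 -0.957 -0.021
outer loop
vertex -1.551 -0.654 -4.72
vertex -0.721 -0.907 -4.664
vertex -1.266 -0.783 -2.754
endloop
endfacet
facet normal 0.175 0.372 -0.912
outer loop
vertex -0.721 -0.907 -4.664
vertex -0.954 -0.117 -4.386
vertex -0.123 -0.37 -4.33
endloop
endfacet
facet normal 0.582 -0.783 0.217
outer loop
vertex -0.721 -0.907 -4.664
vertex -0.123 -0.37 -4.33
vertex -1.266 -0.783 -2.754
endloop
endfacet
facet normal 0.175 0.372 -0.912
outer loop
vertex -0.123 -0.37 -4.33
vertex -0.954 -0.117 -4.386
vertex -0.356 0.42 -4.052
endloop
endfacet
facet normal 0.806 0.029 0.592
outer loop
vertex -0.123 -0.37 -4.33
vertex -0.356 0.42 -4.052
vertex -1.266 -0.783 -2.754
endloop
endfacet

endsolid


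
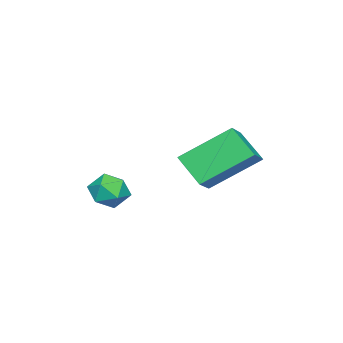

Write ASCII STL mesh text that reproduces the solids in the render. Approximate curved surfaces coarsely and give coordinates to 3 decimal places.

solid 
facet normal -0.411 0.702 0.582
outer loop
vertex -0.715 0.544 4.16
vertex -0.369 1.383 3.391
vertex -1.51 0.456 3.705
endloop
endfacet
facet normal -0.292 -0.705 0.646
outer loop
vertex -0.751 -0.843 2.629
vertex -0.715 0.544 4.16
vertex -1.51 0.456 3.705
endloop
endfacet
facet normal -0.410 0.702 0.582
outer loop
vertex -1.51 0.456 3.705
vertex -0.369 1.383 3.391
vertex -1.164 1.295 2.937
endloop
endfacet
facet normal -0.864 -0.096 -0.494
outer loop
vertex -1.164 1.295 2.937
vertex -0.751 -0.843 2.629
vertex -1.51 0.456 3.705
endloop
endfacet
facet normal 0.864 0.096 0.494
outer loop
vertex -0.715 0.544 4.16
vertex 0.39 0.084 2.315
vertex -0.369 1.383 3.391
endloop
endfacet
facet normal -0.291 -0.706 0.646
outer loop
vertex 0.044 -0.755 3.083
vertex -0.715 0.544 4.16
vertex -0.751 -0.843 2.629
endloop
endfacet
facet normal 0.864 0.096 0.494
outer loop
vertex 0.044 -0.755 3.083
vertex 0.39 0.084 2.315
vertex -0.715 0.544 4.16
endloop
endfacet
facet normal 0.291 0.705 -0.646
outer loop
vertex -0.369 1.383 3.391
vertex 0.39 0.084 2.315
vertex -1.164 1.295 2.937
endloop
endfacet
facet normal -0.864 -0.096 -0.494
outer loop
vertex -0.405 -0.004 1.86
vertex -0.751 -0.843 2.629
vertex -1.164 1.295 2.937
endloop
endfacet
facet normal 0.291 0.706 -0.646
outer loop
vertex -1.164 1.295 2.937
vertex 0.39 0.084 2.315
vertex -0.405 -0.004 1.86
endloop
endfacet
facet normal 0.410 -0.702 -0.582
outer loop
vertex -0.405 -0.004 1.86
vertex 0.044 -0.755 3.083
vertex -0.751 -0.843 2.629
endloop
endfacet
facet normal 0.411 -0.702 -0.582
outer loop
vertex 0.39 0.084 2.315
vertex 0.044 -0.755 3.083
vertex -0.405 -0.004 1.86
endloop
endfacet
facet normal 0.229 0.137 0.964
outer loop
vertex 0.373 -2.276 2.05
vertex 0.267 -2.93 2.168
vertex 0.88 -2.715 1.992
endloop
endfacet
facet normal 0.582 0.599 0.550
outer loop
vertex 0.373 -2.276 2.05
vertex 0.88 -2.715 1.992
vertex 0.805 -2.225 1.537
endloop
endfacet
facet normal 0.101 0.978 0.183
outer loop
vertex 0.373 -2.276 2.05
vertex 0.805 -2.225 1.537
vertex 0.146 -2.137 1.432
endloop
endfacet
facet normal -0.549 0.749 0.370
outer loop
vertex 0.373 -2.276 2.05
vertex 0.146 -2.137 1.432
vertex -0.186 -2.573 1.822
endloop
endfacet
facet normal -0.470 0.230 0.852
outer loop
vertex 0.373 -2.276 2.05
vertex -0.186 -2.573 1.822
vertex 0.267 -2.93 2.168
endloop
endfacet
facet normal 0.971 0.225 0.082
outer loop
vertex 0.805 -2.225 1.537
vertex 0.88 -2.715 1.992
vertex 0.966 -2.847 1.338
endloop
endfacet
facet normal 0.400 -0.523 0.753
outer loop
vertex 0.88 -2.715 1.992
vertex 0.267 -2.93 2.168
vertex 0.634 -3.283 1.728
endloop
endfacet
facet normal -0.731 -0.372 0.572
outer loop
vertex 0.267 -2.93 2.168
vertex -0.186 -2.573 1.822
vertex -0.025 -3.195 1.623
endloop
endfacet
facet normal -0.859 0.468 -0.207
outer loop
vertex -0.186 -2.573 1.822
vertex 0.146 -2.137 1.432
vertex -0.1 -2.705 1.168
endloop
endfacet
facet normal 0.193 0.838 -0.511
outer loop
vertex 0.146 -2.137 1.432
vertex 0.805 -2.225 1.537
vertex 0.513 -2.49 0.992
endloop
endfacet
facet normal 0.549 -0.749 -0.370
outer loop
vertex 0.407 -3.144 1.11
vertex 0.966 -2.847 1.338
vertex 0.634 -3.283 1.728
endloop
endfacet
facet normal -0.101 -0.978 -0.183
outer loop
vertex 0.407 -3.144 1.11
vertex 0.634 -3.283 1.728
vertex -0.025 -3.195 1.623
endloop
endfacet
facet normal -0.582 -0.599 -0.550
outer loop
vertex 0.407 -3.144 1.11
vertex -0.025 -3.195 1.623
vertex -0.1 -2.705 1.168
endloop
endfacet
facet normal -0.229 -0.137 -0.964
outer loop
vertex 0.407 -3.144 1.11
vertex -0.1 -2.705 1.168
vertex 0.513 -2.49 0.992
endloop
endfacet
facet normal 0.470 -0.230 -0.852
outer loop
vertex 0.407 -3.144 1.11
vertex 0.513 -2.49 0.992
vertex 0.966 -2.847 1.338
endloop
endfacet
facet normal 0.859 -0.468 0.207
outer loop
vertex 0.634 -3.283 1.728
vertex 0.966 -2.847 1.338
vertex 0.88 -2.715 1.992
endloop
endfacet
facet normal -0.193 -0.838 0.511
outer loop
vertex -0.025 -3.195 1.623
vertex 0.634 -3.283 1.728
vertex 0.267 -2.93 2.168
endloop
endfacet
facet normal -0.971 -0.225 -0.082
outer loop
vertex -0.1 -2.705 1.168
vertex -0.025 -3.195 1.623
vertex -0.186 -2.573 1.822
endloop
endfacet
facet normal -0.400 0.523 -0.753
outer loop
vertex 0.513 -2.49 0.992
vertex -0.1 -2.705 1.168
vertex 0.146 -2.137 1.432
endloop
endfacet
facet normal 0.731 0.372 -0.572
outer loop
vertex 0.966 -2.847 1.338
vertex 0.513 -2.49 0.992
vertex 0.805 -2.225 1.537
endloop
endfacet

endsolid
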